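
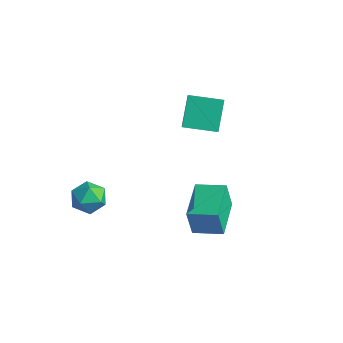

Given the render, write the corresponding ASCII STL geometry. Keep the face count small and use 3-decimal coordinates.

solid 
facet normal -0.852 0.523 -0.036
outer loop
vertex -1.643 -2.173 -1.416
vertex -2.117 -2.942 -1.374
vertex -1.886 -2.513 -0.613
endloop
endfacet
facet normal -0.335 0.900 0.280
outer loop
vertex -1.643 -2.173 -1.416
vertex -1.886 -2.513 -0.613
vertex -1.057 -2.169 -0.727
endloop
endfacet
facet normal 0.206 0.962 -0.181
outer loop
vertex -1.643 -2.173 -1.416
vertex -1.057 -2.169 -0.727
vertex -0.776 -2.386 -1.559
endloop
endfacet
facet normal 0.024 0.622 -0.783
outer loop
vertex -1.643 -2.173 -1.416
vertex -0.776 -2.386 -1.559
vertex -1.432 -2.864 -1.959
endloop
endfacet
facet normal -0.631 0.351 -0.692
outer loop
vertex -1.643 -2.173 -1.416
vertex -1.432 -2.864 -1.959
vertex -2.117 -2.942 -1.374
endloop
endfacet
facet normal -0.103 0.527 0.843
outer loop
vertex -1.057 -2.169 -0.727
vertex -1.886 -2.513 -0.613
vertex -1.168 -2.936 -0.261
endloop
endfacet
facet normal -0.940 -0.082 0.332
outer loop
vertex -1.886 -2.513 -0.613
vertex -2.117 -2.942 -1.374
vertex -1.824 -3.414 -0.661
endloop
endfacet
facet normal -0.582 -0.359 -0.730
outer loop
vertex -2.117 -2.942 -1.374
vertex -1.432 -2.864 -1.959
vertex -1.543 -3.631 -1.493
endloop
endfacet
facet normal 0.476 0.079 -0.876
outer loop
vertex -1.432 -2.864 -1.959
vertex -0.776 -2.386 -1.559
vertex -0.714 -3.287 -1.607
endloop
endfacet
facet normal 0.773 0.627 0.097
outer loop
vertex -0.776 -2.386 -1.559
vertex -1.057 -2.169 -0.727
vertex -0.483 -2.858 -0.846
endloop
endfacet
facet normal -0.024 -0.622 0.783
outer loop
vertex -0.957 -3.627 -0.804
vertex -1.168 -2.936 -0.261
vertex -1.824 -3.414 -0.661
endloop
endfacet
facet normal -0.206 -0.962 0.181
outer loop
vertex -0.957 -3.627 -0.804
vertex -1.824 -3.414 -0.661
vertex -1.543 -3.631 -1.493
endloop
endfacet
facet normal 0.335 -0.900 -0.280
outer loop
vertex -0.957 -3.627 -0.804
vertex -1.543 -3.631 -1.493
vertex -0.714 -3.287 -1.607
endloop
endfacet
facet normal 0.852 -0.523 0.036
outer loop
vertex -0.957 -3.627 -0.804
vertex -0.714 -3.287 -1.607
vertex -0.483 -2.858 -0.846
endloop
endfacet
facet normal 0.631 -0.351 0.692
outer loop
vertex -0.957 -3.627 -0.804
vertex -0.483 -2.858 -0.846
vertex -1.168 -2.936 -0.261
endloop
endfacet
facet normal -0.476 -0.079 0.876
outer loop
vertex -1.824 -3.414 -0.661
vertex -1.168 -2.936 -0.261
vertex -1.886 -2.513 -0.613
endloop
endfacet
facet normal -0.773 -0.627 -0.097
outer loop
vertex -1.543 -3.631 -1.493
vertex -1.824 -3.414 -0.661
vertex -2.117 -2.942 -1.374
endloop
endfacet
facet normal 0.103 -0.527 -0.843
outer loop
vertex -0.714 -3.287 -1.607
vertex -1.543 -3.631 -1.493
vertex -1.432 -2.864 -1.959
endloop
endfacet
facet normal 0.940 0.082 -0.332
outer loop
vertex -0.483 -2.858 -0.846
vertex -0.714 -3.287 -1.607
vertex -0.776 -2.386 -1.559
endloop
endfacet
facet normal 0.582 0.359 0.730
outer loop
vertex -1.168 -2.936 -0.261
vertex -0.483 -2.858 -0.846
vertex -1.057 -2.169 -0.727
endloop
endfacet
facet normal -0.393 0.553 0.735
outer loop
vertex 0.534 1.263 4.859
vertex 1.664 2.322 4.667
vertex -0.412 2.071 3.745
endloop
endfacet
facet normal -0.725 -0.678 0.123
outer loop
vertex 0.236 1.158 2.533
vertex 0.534 1.263 4.859
vertex -0.412 2.071 3.745
endloop
endfacet
facet normal -0.393 0.553 0.735
outer loop
vertex -0.412 2.071 3.745
vertex 1.664 2.322 4.667
vertex 0.717 3.129 3.553
endloop
endfacet
facet normal -0.567 0.484 -0.667
outer loop
vertex 0.717 3.129 3.553
vertex 0.236 1.158 2.533
vertex -0.412 2.071 3.745
endloop
endfacet
facet normal 0.567 -0.484 0.667
outer loop
vertex 0.534 1.263 4.859
vertex 2.312 1.409 3.455
vertex 1.664 2.322 4.667
endloop
endfacet
facet normal -0.724 -0.679 0.123
outer loop
vertex 1.183 0.351 3.647
vertex 0.534 1.263 4.859
vertex 0.236 1.158 2.533
endloop
endfacet
facet normal 0.567 -0.484 0.667
outer loop
vertex 1.183 0.351 3.647
vertex 2.312 1.409 3.455
vertex 0.534 1.263 4.859
endloop
endfacet
facet normal 0.724 0.679 -0.124
outer loop
vertex 1.664 2.322 4.667
vertex 2.312 1.409 3.455
vertex 0.717 3.129 3.553
endloop
endfacet
facet normal -0.567 0.484 -0.667
outer loop
vertex 1.366 2.217 2.341
vertex 0.236 1.158 2.533
vertex 0.717 3.129 3.553
endloop
endfacet
facet normal 0.724 0.679 -0.123
outer loop
vertex 0.717 3.129 3.553
vertex 2.312 1.409 3.455
vertex 1.366 2.217 2.341
endloop
endfacet
facet normal 0.393 -0.553 -0.735
outer loop
vertex 1.366 2.217 2.341
vertex 1.183 0.351 3.647
vertex 0.236 1.158 2.533
endloop
endfacet
facet normal 0.393 -0.553 -0.735
outer loop
vertex 2.312 1.409 3.455
vertex 1.183 0.351 3.647
vertex 1.366 2.217 2.341
endloop
endfacet
facet normal -0.794 -0.586 -0.159
outer loop
vertex 3.889 -1.78 0.944
vertex 2.724 -0.253 1.132
vertex 3.988 -1.53 -0.471
endloop
endfacet
facet normal 0.604 -0.791 -0.098
outer loop
vertex 5.076 -0.727 -0.252
vertex 3.889 -1.78 0.944
vertex 3.988 -1.53 -0.471
endloop
endfacet
facet normal -0.794 -0.586 -0.159
outer loop
vertex 3.988 -1.53 -0.471
vertex 2.724 -0.253 1.132
vertex 2.823 -0.003 -0.282
endloop
endfacet
facet normal 0.069 0.174 -0.982
outer loop
vertex 2.823 -0.003 -0.282
vertex 5.076 -0.727 -0.252
vertex 3.988 -1.53 -0.471
endloop
endfacet
facet normal -0.069 -0.174 0.982
outer loop
vertex 3.889 -1.78 0.944
vertex 3.812 0.55 1.351
vertex 2.724 -0.253 1.132
endloop
endfacet
facet normal 0.604 -0.791 -0.098
outer loop
vertex 4.977 -0.977 1.162
vertex 3.889 -1.78 0.944
vertex 5.076 -0.727 -0.252
endloop
endfacet
facet normal -0.069 -0.174 0.982
outer loop
vertex 4.977 -0.977 1.162
vertex 3.812 0.55 1.351
vertex 3.889 -1.78 0.944
endloop
endfacet
facet normal -0.604 0.791 0.098
outer loop
vertex 2.724 -0.253 1.132
vertex 3.812 0.55 1.351
vertex 2.823 -0.003 -0.282
endloop
endfacet
facet normal 0.069 0.173 -0.982
outer loop
vertex 3.911 0.8 -0.064
vertex 5.076 -0.727 -0.252
vertex 2.823 -0.003 -0.282
endloop
endfacet
facet normal -0.604 0.791 0.098
outer loop
vertex 2.823 -0.003 -0.282
vertex 3.812 0.55 1.351
vertex 3.911 0.8 -0.064
endloop
endfacet
facet normal 0.794 0.586 0.159
outer loop
vertex 3.911 0.8 -0.064
vertex 4.977 -0.977 1.162
vertex 5.076 -0.727 -0.252
endloop
endfacet
facet normal 0.794 0.586 0.159
outer loop
vertex 3.812 0.55 1.351
vertex 4.977 -0.977 1.162
vertex 3.911 0.8 -0.064
endloop
endfacet

endsolid


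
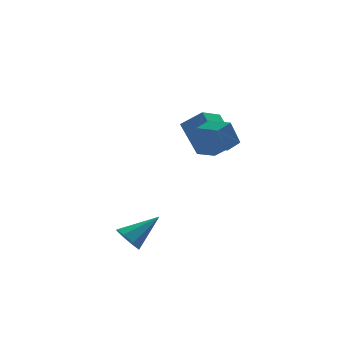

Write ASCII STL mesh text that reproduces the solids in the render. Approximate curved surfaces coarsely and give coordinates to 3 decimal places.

solid 
facet normal -0.673 0.370 -0.640
outer loop
vertex 1.729 2.185 0.741
vertex 1.271 3.669 2.08
vertex 2.793 3.065 0.13
endloop
endfacet
facet normal 0.224 -0.724 -0.653
outer loop
vertex 3.729 2.551 1.02
vertex 1.729 2.185 0.741
vertex 2.793 3.065 0.13
endloop
endfacet
facet normal -0.673 0.370 -0.640
outer loop
vertex 2.793 3.065 0.13
vertex 1.271 3.669 2.08
vertex 2.335 4.549 1.469
endloop
endfacet
facet normal 0.705 0.583 -0.405
outer loop
vertex 2.335 4.549 1.469
vertex 3.729 2.551 1.02
vertex 2.793 3.065 0.13
endloop
endfacet
facet normal -0.705 -0.583 0.405
outer loop
vertex 1.729 2.185 0.741
vertex 2.207 3.155 2.97
vertex 1.271 3.669 2.08
endloop
endfacet
facet normal 0.224 -0.724 -0.653
outer loop
vertex 2.665 1.671 1.631
vertex 1.729 2.185 0.741
vertex 3.729 2.551 1.02
endloop
endfacet
facet normal -0.705 -0.583 0.405
outer loop
vertex 2.665 1.671 1.631
vertex 2.207 3.155 2.97
vertex 1.729 2.185 0.741
endloop
endfacet
facet normal -0.224 0.724 0.653
outer loop
vertex 1.271 3.669 2.08
vertex 2.207 3.155 2.97
vertex 2.335 4.549 1.469
endloop
endfacet
facet normal 0.705 0.583 -0.405
outer loop
vertex 3.271 4.035 2.359
vertex 3.729 2.551 1.02
vertex 2.335 4.549 1.469
endloop
endfacet
facet normal -0.224 0.724 0.653
outer loop
vertex 2.335 4.549 1.469
vertex 2.207 3.155 2.97
vertex 3.271 4.035 2.359
endloop
endfacet
facet normal 0.673 -0.370 0.640
outer loop
vertex 3.271 4.035 2.359
vertex 2.665 1.671 1.631
vertex 3.729 2.551 1.02
endloop
endfacet
facet normal 0.673 -0.370 0.640
outer loop
vertex 2.207 3.155 2.97
vertex 2.665 1.671 1.631
vertex 3.271 4.035 2.359
endloop
endfacet
facet normal -0.810 -0.522 -0.267
outer loop
vertex 1.595 -2.104 4.041
vertex 0.921 -0.911 3.755
vertex 2.03 -2.152 2.817
endloop
endfacet
facet normal 0.481 -0.853 0.204
outer loop
vertex 2.719 -1.709 3.045
vertex 1.595 -2.104 4.041
vertex 2.03 -2.152 2.817
endloop
endfacet
facet normal -0.810 -0.521 -0.268
outer loop
vertex 2.03 -2.152 2.817
vertex 0.921 -0.911 3.755
vertex 1.357 -0.959 2.531
endloop
endfacet
facet normal 0.335 -0.037 -0.941
outer loop
vertex 1.357 -0.959 2.531
vertex 2.719 -1.709 3.045
vertex 2.03 -2.152 2.817
endloop
endfacet
facet normal -0.335 0.036 0.942
outer loop
vertex 1.595 -2.104 4.041
vertex 1.61 -0.468 3.983
vertex 0.921 -0.911 3.755
endloop
endfacet
facet normal 0.481 -0.852 0.205
outer loop
vertex 2.283 -1.661 4.269
vertex 1.595 -2.104 4.041
vertex 2.719 -1.709 3.045
endloop
endfacet
facet normal -0.335 0.036 0.941
outer loop
vertex 2.283 -1.661 4.269
vertex 1.61 -0.468 3.983
vertex 1.595 -2.104 4.041
endloop
endfacet
facet normal -0.481 0.853 -0.205
outer loop
vertex 0.921 -0.911 3.755
vertex 1.61 -0.468 3.983
vertex 1.357 -0.959 2.531
endloop
endfacet
facet normal 0.335 -0.036 -0.941
outer loop
vertex 2.045 -0.516 2.759
vertex 2.719 -1.709 3.045
vertex 1.357 -0.959 2.531
endloop
endfacet
facet normal -0.481 0.852 -0.204
outer loop
vertex 1.357 -0.959 2.531
vertex 1.61 -0.468 3.983
vertex 2.045 -0.516 2.759
endloop
endfacet
facet normal 0.810 0.522 0.268
outer loop
vertex 2.045 -0.516 2.759
vertex 2.283 -1.661 4.269
vertex 2.719 -1.709 3.045
endloop
endfacet
facet normal 0.810 0.521 0.268
outer loop
vertex 1.61 -0.468 3.983
vertex 2.283 -1.661 4.269
vertex 2.045 -0.516 2.759
endloop
endfacet
facet normal -0.798 -0.211 -0.565
outer loop
vertex -1.759 -1.315 -3.349
vertex -2.237 -1.201 -2.717
vertex -1.948 -0.735 -3.299
endloop
endfacet
facet normal 0.772 0.300 -0.560
outer loop
vertex -1.759 -1.315 -3.349
vertex -1.948 -0.735 -3.299
vertex -0.723 -0.799 -1.643
endloop
endfacet
facet normal -0.797 -0.213 -0.566
outer loop
vertex -1.948 -0.735 -3.299
vertex -2.237 -1.201 -2.717
vertex -2.307 -0.428 -2.909
endloop
endfacet
facet normal 0.427 0.859 -0.283
outer loop
vertex -1.948 -0.735 -3.299
vertex -2.307 -0.428 -2.909
vertex -0.723 -0.799 -1.643
endloop
endfacet
facet normal -0.797 -0.213 -0.565
outer loop
vertex -2.307 -0.428 -2.909
vertex -2.237 -1.201 -2.717
vertex -2.624 -0.574 -2.407
endloop
endfacet
facet normal 0.001 0.960 0.280
outer loop
vertex -2.307 -0.428 -2.909
vertex -2.624 -0.574 -2.407
vertex -0.723 -0.799 -1.643
endloop
endfacet
facet normal -0.797 -0.212 -0.566
outer loop
vertex -2.624 -0.574 -2.407
vertex -2.237 -1.201 -2.717
vertex -2.715 -1.088 -2.086
endloop
endfacet
facet normal -0.257 0.544 0.799
outer loop
vertex -2.624 -0.574 -2.407
vertex -2.715 -1.088 -2.086
vertex -0.723 -0.799 -1.643
endloop
endfacet
facet normal -0.797 -0.211 -0.566
outer loop
vertex -2.715 -1.088 -2.086
vertex -2.237 -1.201 -2.717
vertex -2.526 -1.668 -2.136
endloop
endfacet
facet normal -0.194 -0.147 0.970
outer loop
vertex -2.715 -1.088 -2.086
vertex -2.526 -1.668 -2.136
vertex -0.723 -0.799 -1.643
endloop
endfacet
facet normal -0.796 -0.212 -0.566
outer loop
vertex -2.526 -1.668 -2.136
vertex -2.237 -1.201 -2.717
vertex -2.167 -1.975 -2.526
endloop
endfacet
facet normal 0.150 -0.705 0.693
outer loop
vertex -2.526 -1.668 -2.136
vertex -2.167 -1.975 -2.526
vertex -0.723 -0.799 -1.643
endloop
endfacet
facet normal -0.797 -0.212 -0.566
outer loop
vertex -2.167 -1.975 -2.526
vertex -2.237 -1.201 -2.717
vertex -1.849 -1.829 -3.028
endloop
endfacet
facet normal 0.577 -0.806 0.131
outer loop
vertex -2.167 -1.975 -2.526
vertex -1.849 -1.829 -3.028
vertex -0.723 -0.799 -1.643
endloop
endfacet
facet normal -0.797 -0.213 -0.565
outer loop
vertex -1.849 -1.829 -3.028
vertex -2.237 -1.201 -2.717
vertex -1.759 -1.315 -3.349
endloop
endfacet
facet normal 0.835 -0.389 -0.389
outer loop
vertex -1.849 -1.829 -3.028
vertex -1.759 -1.315 -3.349
vertex -0.723 -0.799 -1.643
endloop
endfacet

endsolid


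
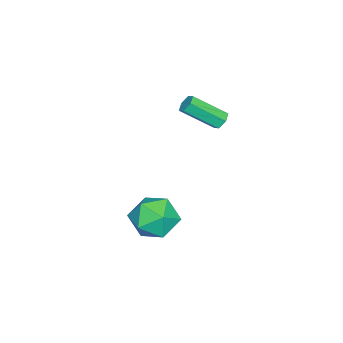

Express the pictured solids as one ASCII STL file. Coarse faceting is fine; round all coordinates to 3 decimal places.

solid 
facet normal -0.693 0.647 0.319
outer loop
vertex 0.994 1.029 -1.988
vertex 1.629 1.176 -0.908
vertex 1.876 1.926 -1.892
endloop
endfacet
facet normal -0.634 0.666 -0.392
outer loop
vertex 0.994 1.029 -1.988
vertex 1.876 1.926 -1.892
vertex 1.795 1.23 -2.942
endloop
endfacet
facet normal -0.767 0.010 -0.642
outer loop
vertex 0.994 1.029 -1.988
vertex 1.795 1.23 -2.942
vertex 1.498 0.051 -2.606
endloop
endfacet
facet normal -0.907 -0.413 -0.085
outer loop
vertex 0.994 1.029 -1.988
vertex 1.498 0.051 -2.606
vertex 1.395 0.017 -1.349
endloop
endfacet
facet normal -0.861 -0.020 0.509
outer loop
vertex 0.994 1.029 -1.988
vertex 1.395 0.017 -1.349
vertex 1.629 1.176 -0.908
endloop
endfacet
facet normal 0.040 0.831 -0.554
outer loop
vertex 1.795 1.23 -2.942
vertex 1.876 1.926 -1.892
vertex 2.925 1.503 -2.451
endloop
endfacet
facet normal -0.054 0.801 0.597
outer loop
vertex 1.876 1.926 -1.892
vertex 1.629 1.176 -0.908
vertex 2.822 1.469 -1.194
endloop
endfacet
facet normal -0.325 -0.278 0.904
outer loop
vertex 1.629 1.176 -0.908
vertex 1.395 0.017 -1.349
vertex 2.525 0.29 -0.858
endloop
endfacet
facet normal -0.400 -0.915 -0.057
outer loop
vertex 1.395 0.017 -1.349
vertex 1.498 0.051 -2.606
vertex 2.444 -0.406 -1.908
endloop
endfacet
facet normal -0.173 -0.229 -0.958
outer loop
vertex 1.498 0.051 -2.606
vertex 1.795 1.23 -2.942
vertex 2.691 0.344 -2.892
endloop
endfacet
facet normal 0.907 0.413 0.085
outer loop
vertex 3.326 0.491 -1.812
vertex 2.925 1.503 -2.451
vertex 2.822 1.469 -1.194
endloop
endfacet
facet normal 0.767 -0.010 0.642
outer loop
vertex 3.326 0.491 -1.812
vertex 2.822 1.469 -1.194
vertex 2.525 0.29 -0.858
endloop
endfacet
facet normal 0.634 -0.666 0.392
outer loop
vertex 3.326 0.491 -1.812
vertex 2.525 0.29 -0.858
vertex 2.444 -0.406 -1.908
endloop
endfacet
facet normal 0.693 -0.647 -0.319
outer loop
vertex 3.326 0.491 -1.812
vertex 2.444 -0.406 -1.908
vertex 2.691 0.344 -2.892
endloop
endfacet
facet normal 0.861 0.020 -0.509
outer loop
vertex 3.326 0.491 -1.812
vertex 2.691 0.344 -2.892
vertex 2.925 1.503 -2.451
endloop
endfacet
facet normal 0.400 0.915 0.057
outer loop
vertex 2.822 1.469 -1.194
vertex 2.925 1.503 -2.451
vertex 1.876 1.926 -1.892
endloop
endfacet
facet normal 0.173 0.229 0.958
outer loop
vertex 2.525 0.29 -0.858
vertex 2.822 1.469 -1.194
vertex 1.629 1.176 -0.908
endloop
endfacet
facet normal -0.040 -0.831 0.554
outer loop
vertex 2.444 -0.406 -1.908
vertex 2.525 0.29 -0.858
vertex 1.395 0.017 -1.349
endloop
endfacet
facet normal 0.054 -0.801 -0.597
outer loop
vertex 2.691 0.344 -2.892
vertex 2.444 -0.406 -1.908
vertex 1.498 0.051 -2.606
endloop
endfacet
facet normal 0.325 0.278 -0.904
outer loop
vertex 2.925 1.503 -2.451
vertex 2.691 0.344 -2.892
vertex 1.795 1.23 -2.942
endloop
endfacet
facet normal -0.300 0.747 -0.593
outer loop
vertex -0.789 2.952 3.103
vertex -1.09 2.621 2.838
vertex -1.28 2.873 3.252
endloop
endfacet
facet normal 0.124 0.647 0.753
outer loop
vertex -0.789 2.952 3.103
vertex -1.28 2.873 3.252
vertex -0.208 1.51 4.246
endloop
endfacet
facet normal 0.123 0.646 0.753
outer loop
vertex -0.208 1.51 4.246
vertex -1.28 2.873 3.252
vertex -0.7 1.43 4.395
endloop
endfacet
facet normal 0.301 -0.747 0.593
outer loop
vertex -0.208 1.51 4.246
vertex -0.7 1.43 4.395
vertex -0.51 1.179 3.982
endloop
endfacet
facet normal -0.300 0.748 -0.593
outer loop
vertex -1.28 2.873 3.252
vertex -1.09 2.621 2.838
vertex -1.582 2.542 2.987
endloop
endfacet
facet normal -0.757 0.191 0.625
outer loop
vertex -1.28 2.873 3.252
vertex -1.582 2.542 2.987
vertex -0.7 1.43 4.395
endloop
endfacet
facet normal -0.757 0.191 0.625
outer loop
vertex -0.7 1.43 4.395
vertex -1.582 2.542 2.987
vertex -1.002 1.099 4.13
endloop
endfacet
facet normal 0.300 -0.748 0.592
outer loop
vertex -0.7 1.43 4.395
vertex -1.002 1.099 4.13
vertex -0.51 1.179 3.982
endloop
endfacet
facet normal -0.300 0.747 -0.594
outer loop
vertex -1.582 2.542 2.987
vertex -1.09 2.621 2.838
vertex -1.392 2.29 2.574
endloop
endfacet
facet normal -0.881 -0.455 -0.128
outer loop
vertex -1.582 2.542 2.987
vertex -1.392 2.29 2.574
vertex -1.002 1.099 4.13
endloop
endfacet
facet normal -0.880 -0.457 -0.129
outer loop
vertex -1.002 1.099 4.13
vertex -1.392 2.29 2.574
vertex -0.811 0.848 3.717
endloop
endfacet
facet normal 0.300 -0.747 0.593
outer loop
vertex -1.002 1.099 4.13
vertex -0.811 0.848 3.717
vertex -0.51 1.179 3.982
endloop
endfacet
facet normal -0.301 0.747 -0.593
outer loop
vertex -1.392 2.29 2.574
vertex -1.09 2.621 2.838
vertex -0.9 2.37 2.425
endloop
endfacet
facet normal -0.123 -0.646 -0.753
outer loop
vertex -1.392 2.29 2.574
vertex -0.9 2.37 2.425
vertex -0.811 0.848 3.717
endloop
endfacet
facet normal -0.124 -0.646 -0.753
outer loop
vertex -0.811 0.848 3.717
vertex -0.9 2.37 2.425
vertex -0.32 0.927 3.568
endloop
endfacet
facet normal 0.300 -0.747 0.593
outer loop
vertex -0.811 0.848 3.717
vertex -0.32 0.927 3.568
vertex -0.51 1.179 3.982
endloop
endfacet
facet normal -0.300 0.748 -0.592
outer loop
vertex -0.9 2.37 2.425
vertex -1.09 2.621 2.838
vertex -0.598 2.701 2.69
endloop
endfacet
facet normal 0.757 -0.191 -0.625
outer loop
vertex -0.9 2.37 2.425
vertex -0.598 2.701 2.69
vertex -0.32 0.927 3.568
endloop
endfacet
facet normal 0.757 -0.191 -0.625
outer loop
vertex -0.32 0.927 3.568
vertex -0.598 2.701 2.69
vertex -0.018 1.258 3.833
endloop
endfacet
facet normal 0.300 -0.748 0.593
outer loop
vertex -0.32 0.927 3.568
vertex -0.018 1.258 3.833
vertex -0.51 1.179 3.982
endloop
endfacet
facet normal -0.300 0.747 -0.593
outer loop
vertex -0.598 2.701 2.69
vertex -1.09 2.621 2.838
vertex -0.789 2.952 3.103
endloop
endfacet
facet normal 0.880 0.456 0.130
outer loop
vertex -0.598 2.701 2.69
vertex -0.789 2.952 3.103
vertex -0.018 1.258 3.833
endloop
endfacet
facet normal 0.881 0.456 0.127
outer loop
vertex -0.018 1.258 3.833
vertex -0.789 2.952 3.103
vertex -0.208 1.51 4.246
endloop
endfacet
facet normal 0.300 -0.747 0.594
outer loop
vertex -0.018 1.258 3.833
vertex -0.208 1.51 4.246
vertex -0.51 1.179 3.982
endloop
endfacet

endsolid


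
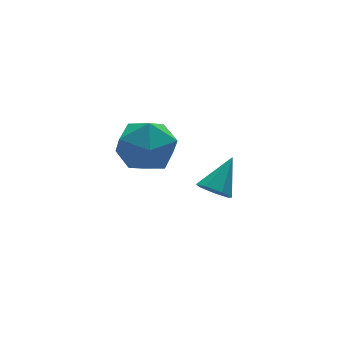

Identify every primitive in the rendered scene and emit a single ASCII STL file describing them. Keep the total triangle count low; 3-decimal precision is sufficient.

solid 
facet normal -0.249 0.957 -0.147
outer loop
vertex 2.564 3.948 -2.536
vertex 1.557 3.7 -2.448
vertex 2.102 3.971 -1.603
endloop
endfacet
facet normal 0.389 0.905 0.170
outer loop
vertex 2.564 3.948 -2.536
vertex 2.102 3.971 -1.603
vertex 3.061 3.577 -1.699
endloop
endfacet
facet normal 0.815 0.521 -0.253
outer loop
vertex 2.564 3.948 -2.536
vertex 3.061 3.577 -1.699
vertex 3.109 3.063 -2.603
endloop
endfacet
facet normal 0.442 0.335 -0.832
outer loop
vertex 2.564 3.948 -2.536
vertex 3.109 3.063 -2.603
vertex 2.179 3.139 -3.066
endloop
endfacet
facet normal -0.216 0.605 -0.766
outer loop
vertex 2.564 3.948 -2.536
vertex 2.179 3.139 -3.066
vertex 1.557 3.7 -2.448
endloop
endfacet
facet normal 0.303 0.547 0.781
outer loop
vertex 3.061 3.577 -1.699
vertex 2.102 3.971 -1.603
vertex 2.361 3.101 -1.094
endloop
endfacet
facet normal -0.728 0.631 0.267
outer loop
vertex 2.102 3.971 -1.603
vertex 1.557 3.7 -2.448
vertex 1.431 3.177 -1.557
endloop
endfacet
facet normal -0.676 0.060 -0.735
outer loop
vertex 1.557 3.7 -2.448
vertex 2.179 3.139 -3.066
vertex 1.479 2.663 -2.461
endloop
endfacet
facet normal 0.388 -0.377 -0.841
outer loop
vertex 2.179 3.139 -3.066
vertex 3.109 3.063 -2.603
vertex 2.438 2.269 -2.557
endloop
endfacet
facet normal 0.993 -0.076 0.096
outer loop
vertex 3.109 3.063 -2.603
vertex 3.061 3.577 -1.699
vertex 2.983 2.54 -1.712
endloop
endfacet
facet normal -0.442 -0.335 0.832
outer loop
vertex 1.976 2.292 -1.624
vertex 2.361 3.101 -1.094
vertex 1.431 3.177 -1.557
endloop
endfacet
facet normal -0.815 -0.521 0.253
outer loop
vertex 1.976 2.292 -1.624
vertex 1.431 3.177 -1.557
vertex 1.479 2.663 -2.461
endloop
endfacet
facet normal -0.389 -0.905 -0.170
outer loop
vertex 1.976 2.292 -1.624
vertex 1.479 2.663 -2.461
vertex 2.438 2.269 -2.557
endloop
endfacet
facet normal 0.249 -0.957 0.147
outer loop
vertex 1.976 2.292 -1.624
vertex 2.438 2.269 -2.557
vertex 2.983 2.54 -1.712
endloop
endfacet
facet normal 0.216 -0.605 0.766
outer loop
vertex 1.976 2.292 -1.624
vertex 2.983 2.54 -1.712
vertex 2.361 3.101 -1.094
endloop
endfacet
facet normal -0.388 0.377 0.841
outer loop
vertex 1.431 3.177 -1.557
vertex 2.361 3.101 -1.094
vertex 2.102 3.971 -1.603
endloop
endfacet
facet normal -0.993 0.076 -0.096
outer loop
vertex 1.479 2.663 -2.461
vertex 1.431 3.177 -1.557
vertex 1.557 3.7 -2.448
endloop
endfacet
facet normal -0.303 -0.547 -0.781
outer loop
vertex 2.438 2.269 -2.557
vertex 1.479 2.663 -2.461
vertex 2.179 3.139 -3.066
endloop
endfacet
facet normal 0.728 -0.631 -0.267
outer loop
vertex 2.983 2.54 -1.712
vertex 2.438 2.269 -2.557
vertex 3.109 3.063 -2.603
endloop
endfacet
facet normal 0.676 -0.060 0.735
outer loop
vertex 2.361 3.101 -1.094
vertex 2.983 2.54 -1.712
vertex 3.061 3.577 -1.699
endloop
endfacet
facet normal -0.657 -0.375 -0.654
outer loop
vertex 3.061 -0.372 -2.196
vertex 2.656 -0.297 -1.832
vertex 2.84 0.05 -2.216
endloop
endfacet
facet normal 0.793 0.394 -0.464
outer loop
vertex 3.061 -0.372 -2.196
vertex 2.84 0.05 -2.216
vertex 3.484 0.177 -1.008
endloop
endfacet
facet normal -0.657 -0.376 -0.654
outer loop
vertex 2.84 0.05 -2.216
vertex 2.656 -0.297 -1.832
vertex 2.48 0.211 -1.947
endloop
endfacet
facet normal 0.248 0.941 -0.231
outer loop
vertex 2.84 0.05 -2.216
vertex 2.48 0.211 -1.947
vertex 3.484 0.177 -1.008
endloop
endfacet
facet normal -0.657 -0.376 -0.653
outer loop
vertex 2.48 0.211 -1.947
vertex 2.656 -0.297 -1.832
vertex 2.253 -0.011 -1.591
endloop
endfacet
facet normal -0.304 0.883 0.357
outer loop
vertex 2.48 0.211 -1.947
vertex 2.253 -0.011 -1.591
vertex 3.484 0.177 -1.008
endloop
endfacet
facet normal -0.657 -0.376 -0.653
outer loop
vertex 2.253 -0.011 -1.591
vertex 2.656 -0.297 -1.832
vertex 2.33 -0.449 -1.416
endloop
endfacet
facet normal -0.445 0.264 0.856
outer loop
vertex 2.253 -0.011 -1.591
vertex 2.33 -0.449 -1.416
vertex 3.484 0.177 -1.008
endloop
endfacet
facet normal -0.657 -0.376 -0.653
outer loop
vertex 2.33 -0.449 -1.416
vertex 2.656 -0.297 -1.832
vertex 2.652 -0.772 -1.554
endloop
endfacet
facet normal -0.070 -0.450 0.890
outer loop
vertex 2.33 -0.449 -1.416
vertex 2.652 -0.772 -1.554
vertex 3.484 0.177 -1.008
endloop
endfacet
facet normal -0.656 -0.377 -0.654
outer loop
vertex 2.652 -0.772 -1.554
vertex 2.656 -0.297 -1.832
vertex 2.978 -0.738 -1.901
endloop
endfacet
facet normal 0.538 -0.722 0.435
outer loop
vertex 2.652 -0.772 -1.554
vertex 2.978 -0.738 -1.901
vertex 3.484 0.177 -1.008
endloop
endfacet
facet normal -0.657 -0.377 -0.653
outer loop
vertex 2.978 -0.738 -1.901
vertex 2.656 -0.297 -1.832
vertex 3.061 -0.372 -2.196
endloop
endfacet
facet normal 0.923 -0.346 -0.169
outer loop
vertex 2.978 -0.738 -1.901
vertex 3.061 -0.372 -2.196
vertex 3.484 0.177 -1.008
endloop
endfacet

endsolid


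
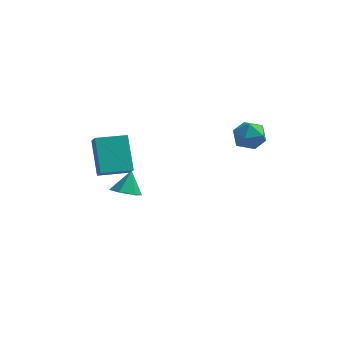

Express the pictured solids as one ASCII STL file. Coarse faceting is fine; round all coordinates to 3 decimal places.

solid 
facet normal -0.372 0.607 -0.702
outer loop
vertex -4.961 1.687 0.212
vertex -3.501 2.471 0.116
vertex -4.321 0.307 -1.322
endloop
endfacet
facet normal -0.880 -0.472 0.058
outer loop
vertex -3.979 -0.251 -0.676
vertex -4.961 1.687 0.212
vertex -4.321 0.307 -1.322
endloop
endfacet
facet normal -0.372 0.607 -0.702
outer loop
vertex -4.321 0.307 -1.322
vertex -3.501 2.471 0.116
vertex -2.861 1.092 -1.417
endloop
endfacet
facet normal 0.297 -0.639 -0.709
outer loop
vertex -2.861 1.092 -1.417
vertex -3.979 -0.251 -0.676
vertex -4.321 0.307 -1.322
endloop
endfacet
facet normal -0.297 0.639 0.709
outer loop
vertex -4.961 1.687 0.212
vertex -3.159 1.913 0.762
vertex -3.501 2.471 0.116
endloop
endfacet
facet normal -0.880 -0.472 0.057
outer loop
vertex -4.619 1.128 0.857
vertex -4.961 1.687 0.212
vertex -3.979 -0.251 -0.676
endloop
endfacet
facet normal -0.297 0.638 0.710
outer loop
vertex -4.619 1.128 0.857
vertex -3.159 1.913 0.762
vertex -4.961 1.687 0.212
endloop
endfacet
facet normal 0.880 0.472 -0.058
outer loop
vertex -3.501 2.471 0.116
vertex -3.159 1.913 0.762
vertex -2.861 1.092 -1.417
endloop
endfacet
facet normal 0.296 -0.638 -0.710
outer loop
vertex -2.519 0.533 -0.772
vertex -3.979 -0.251 -0.676
vertex -2.861 1.092 -1.417
endloop
endfacet
facet normal 0.880 0.472 -0.057
outer loop
vertex -2.861 1.092 -1.417
vertex -3.159 1.913 0.762
vertex -2.519 0.533 -0.772
endloop
endfacet
facet normal 0.372 -0.607 0.702
outer loop
vertex -2.519 0.533 -0.772
vertex -4.619 1.128 0.857
vertex -3.979 -0.251 -0.676
endloop
endfacet
facet normal 0.372 -0.607 0.702
outer loop
vertex -3.159 1.913 0.762
vertex -4.619 1.128 0.857
vertex -2.519 0.533 -0.772
endloop
endfacet
facet normal -0.496 0.862 -0.103
outer loop
vertex 2.679 4.753 -0.055
vertex 1.843 4.268 -0.091
vertex 2.191 4.57 0.76
endloop
endfacet
facet normal 0.102 0.956 0.276
outer loop
vertex 2.679 4.753 -0.055
vertex 2.191 4.57 0.76
vertex 3.153 4.473 0.74
endloop
endfacet
facet normal 0.653 0.747 -0.126
outer loop
vertex 2.679 4.753 -0.055
vertex 3.153 4.473 0.74
vertex 3.4 4.112 -0.122
endloop
endfacet
facet normal 0.396 0.524 -0.754
outer loop
vertex 2.679 4.753 -0.055
vertex 3.4 4.112 -0.122
vertex 2.59 3.985 -0.636
endloop
endfacet
facet normal -0.314 0.596 -0.739
outer loop
vertex 2.679 4.753 -0.055
vertex 2.59 3.985 -0.636
vertex 1.843 4.268 -0.091
endloop
endfacet
facet normal 0.071 0.528 0.846
outer loop
vertex 3.153 4.473 0.74
vertex 2.191 4.57 0.76
vertex 2.61 3.815 1.196
endloop
endfacet
facet normal -0.897 0.377 0.233
outer loop
vertex 2.191 4.57 0.76
vertex 1.843 4.268 -0.091
vertex 1.8 3.688 0.682
endloop
endfacet
facet normal -0.602 -0.055 -0.797
outer loop
vertex 1.843 4.268 -0.091
vertex 2.59 3.985 -0.636
vertex 2.047 3.327 -0.18
endloop
endfacet
facet normal 0.547 -0.170 -0.820
outer loop
vertex 2.59 3.985 -0.636
vertex 3.4 4.112 -0.122
vertex 3.009 3.23 -0.2
endloop
endfacet
facet normal 0.962 0.190 0.196
outer loop
vertex 3.4 4.112 -0.122
vertex 3.153 4.473 0.74
vertex 3.357 3.532 0.651
endloop
endfacet
facet normal -0.396 -0.524 0.754
outer loop
vertex 2.521 3.047 0.615
vertex 2.61 3.815 1.196
vertex 1.8 3.688 0.682
endloop
endfacet
facet normal -0.653 -0.747 0.126
outer loop
vertex 2.521 3.047 0.615
vertex 1.8 3.688 0.682
vertex 2.047 3.327 -0.18
endloop
endfacet
facet normal -0.102 -0.956 -0.276
outer loop
vertex 2.521 3.047 0.615
vertex 2.047 3.327 -0.18
vertex 3.009 3.23 -0.2
endloop
endfacet
facet normal 0.496 -0.862 0.103
outer loop
vertex 2.521 3.047 0.615
vertex 3.009 3.23 -0.2
vertex 3.357 3.532 0.651
endloop
endfacet
facet normal 0.314 -0.596 0.739
outer loop
vertex 2.521 3.047 0.615
vertex 3.357 3.532 0.651
vertex 2.61 3.815 1.196
endloop
endfacet
facet normal -0.547 0.170 0.820
outer loop
vertex 1.8 3.688 0.682
vertex 2.61 3.815 1.196
vertex 2.191 4.57 0.76
endloop
endfacet
facet normal -0.962 -0.190 -0.196
outer loop
vertex 2.047 3.327 -0.18
vertex 1.8 3.688 0.682
vertex 1.843 4.268 -0.091
endloop
endfacet
facet normal -0.071 -0.528 -0.846
outer loop
vertex 3.009 3.23 -0.2
vertex 2.047 3.327 -0.18
vertex 2.59 3.985 -0.636
endloop
endfacet
facet normal 0.897 -0.377 -0.233
outer loop
vertex 3.357 3.532 0.651
vertex 3.009 3.23 -0.2
vertex 3.4 4.112 -0.122
endloop
endfacet
facet normal 0.602 0.055 0.797
outer loop
vertex 2.61 3.815 1.196
vertex 3.357 3.532 0.651
vertex 3.153 4.473 0.74
endloop
endfacet
facet normal -0.091 -0.564 -0.821
outer loop
vertex -2.688 1.494 -3.414
vertex -3.333 1.981 -3.677
vertex -2.536 2.175 -3.899
endloop
endfacet
facet normal 0.907 0.090 0.410
outer loop
vertex -2.688 1.494 -3.414
vertex -2.536 2.175 -3.899
vertex -3.207 2.759 -2.543
endloop
endfacet
facet normal -0.092 -0.563 -0.822
outer loop
vertex -2.536 2.175 -3.899
vertex -3.333 1.981 -3.677
vertex -3.181 2.663 -4.161
endloop
endfacet
facet normal 0.612 0.790 -0.037
outer loop
vertex -2.536 2.175 -3.899
vertex -3.181 2.663 -4.161
vertex -3.207 2.759 -2.543
endloop
endfacet
facet normal -0.092 -0.563 -0.822
outer loop
vertex -3.181 2.663 -4.161
vertex -3.333 1.981 -3.677
vertex -3.978 2.469 -3.939
endloop
endfacet
facet normal -0.252 0.966 -0.061
outer loop
vertex -3.181 2.663 -4.161
vertex -3.978 2.469 -3.939
vertex -3.207 2.759 -2.543
endloop
endfacet
facet normal -0.093 -0.563 -0.821
outer loop
vertex -3.978 2.469 -3.939
vertex -3.333 1.981 -3.677
vertex -4.13 1.787 -3.454
endloop
endfacet
facet normal -0.821 0.441 0.362
outer loop
vertex -3.978 2.469 -3.939
vertex -4.13 1.787 -3.454
vertex -3.207 2.759 -2.543
endloop
endfacet
facet normal -0.092 -0.564 -0.821
outer loop
vertex -4.13 1.787 -3.454
vertex -3.333 1.981 -3.677
vertex -3.485 1.3 -3.192
endloop
endfacet
facet normal -0.525 -0.260 0.810
outer loop
vertex -4.13 1.787 -3.454
vertex -3.485 1.3 -3.192
vertex -3.207 2.759 -2.543
endloop
endfacet
facet normal -0.091 -0.564 -0.821
outer loop
vertex -3.485 1.3 -3.192
vertex -3.333 1.981 -3.677
vertex -2.688 1.494 -3.414
endloop
endfacet
facet normal 0.338 -0.436 0.834
outer loop
vertex -3.485 1.3 -3.192
vertex -2.688 1.494 -3.414
vertex -3.207 2.759 -2.543
endloop
endfacet

endsolid


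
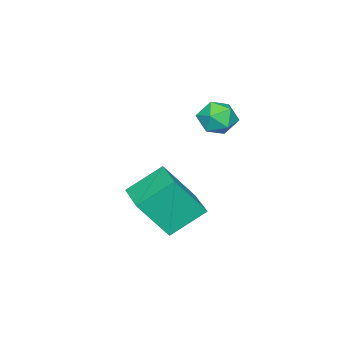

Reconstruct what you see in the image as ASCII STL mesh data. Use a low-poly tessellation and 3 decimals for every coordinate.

solid 
facet normal -0.952 0.300 -0.068
outer loop
vertex -3.345 2.262 2.708
vertex -3.539 1.588 2.452
vertex -3.548 1.726 3.186
endloop
endfacet
facet normal -0.613 0.642 0.460
outer loop
vertex -3.345 2.262 2.708
vertex -3.548 1.726 3.186
vertex -2.967 2.167 3.345
endloop
endfacet
facet normal -0.054 0.982 0.179
outer loop
vertex -3.345 2.262 2.708
vertex -2.967 2.167 3.345
vertex -2.6 2.303 2.709
endloop
endfacet
facet normal -0.046 0.851 -0.523
outer loop
vertex -3.345 2.262 2.708
vertex -2.6 2.303 2.709
vertex -2.953 1.945 2.158
endloop
endfacet
facet normal -0.600 0.429 -0.675
outer loop
vertex -3.345 2.262 2.708
vertex -2.953 1.945 2.158
vertex -3.539 1.588 2.452
endloop
endfacet
facet normal -0.366 0.152 0.918
outer loop
vertex -2.967 2.167 3.345
vertex -3.548 1.726 3.186
vertex -2.927 1.435 3.482
endloop
endfacet
facet normal -0.913 -0.402 0.064
outer loop
vertex -3.548 1.726 3.186
vertex -3.539 1.588 2.452
vertex -3.28 1.077 2.931
endloop
endfacet
facet normal -0.345 -0.191 -0.919
outer loop
vertex -3.539 1.588 2.452
vertex -2.953 1.945 2.158
vertex -2.913 1.213 2.295
endloop
endfacet
facet normal 0.552 0.492 -0.673
outer loop
vertex -2.953 1.945 2.158
vertex -2.6 2.303 2.709
vertex -2.332 1.654 2.454
endloop
endfacet
facet normal 0.538 0.705 0.461
outer loop
vertex -2.6 2.303 2.709
vertex -2.967 2.167 3.345
vertex -2.341 1.792 3.188
endloop
endfacet
facet normal 0.046 -0.851 0.523
outer loop
vertex -2.535 1.118 2.932
vertex -2.927 1.435 3.482
vertex -3.28 1.077 2.931
endloop
endfacet
facet normal 0.054 -0.982 -0.179
outer loop
vertex -2.535 1.118 2.932
vertex -3.28 1.077 2.931
vertex -2.913 1.213 2.295
endloop
endfacet
facet normal 0.613 -0.642 -0.460
outer loop
vertex -2.535 1.118 2.932
vertex -2.913 1.213 2.295
vertex -2.332 1.654 2.454
endloop
endfacet
facet normal 0.952 -0.300 0.068
outer loop
vertex -2.535 1.118 2.932
vertex -2.332 1.654 2.454
vertex -2.341 1.792 3.188
endloop
endfacet
facet normal 0.600 -0.429 0.675
outer loop
vertex -2.535 1.118 2.932
vertex -2.341 1.792 3.188
vertex -2.927 1.435 3.482
endloop
endfacet
facet normal -0.552 -0.492 0.673
outer loop
vertex -3.28 1.077 2.931
vertex -2.927 1.435 3.482
vertex -3.548 1.726 3.186
endloop
endfacet
facet normal -0.538 -0.705 -0.461
outer loop
vertex -2.913 1.213 2.295
vertex -3.28 1.077 2.931
vertex -3.539 1.588 2.452
endloop
endfacet
facet normal 0.366 -0.152 -0.918
outer loop
vertex -2.332 1.654 2.454
vertex -2.913 1.213 2.295
vertex -2.953 1.945 2.158
endloop
endfacet
facet normal 0.913 0.402 -0.064
outer loop
vertex -2.341 1.792 3.188
vertex -2.332 1.654 2.454
vertex -2.6 2.303 2.709
endloop
endfacet
facet normal 0.345 0.191 0.919
outer loop
vertex -2.927 1.435 3.482
vertex -2.341 1.792 3.188
vertex -2.967 2.167 3.345
endloop
endfacet
facet normal -0.651 -0.757 -0.057
outer loop
vertex -2.079 0.153 0.498
vertex -2.83 0.912 -1.0
vertex -1.08 -0.637 -0.403
endloop
endfacet
facet normal 0.408 -0.412 0.814
outer loop
vertex -0.13 0.468 -0.32
vertex -2.079 0.153 0.498
vertex -1.08 -0.637 -0.403
endloop
endfacet
facet normal -0.651 -0.757 -0.057
outer loop
vertex -1.08 -0.637 -0.403
vertex -2.83 0.912 -1.0
vertex -1.831 0.121 -1.901
endloop
endfacet
facet normal 0.640 -0.507 -0.577
outer loop
vertex -1.831 0.121 -1.901
vertex -0.13 0.468 -0.32
vertex -1.08 -0.637 -0.403
endloop
endfacet
facet normal -0.640 0.507 0.578
outer loop
vertex -2.079 0.153 0.498
vertex -1.88 2.017 -0.917
vertex -2.83 0.912 -1.0
endloop
endfacet
facet normal 0.408 -0.412 0.815
outer loop
vertex -1.129 1.259 0.581
vertex -2.079 0.153 0.498
vertex -0.13 0.468 -0.32
endloop
endfacet
facet normal -0.640 0.507 0.577
outer loop
vertex -1.129 1.259 0.581
vertex -1.88 2.017 -0.917
vertex -2.079 0.153 0.498
endloop
endfacet
facet normal -0.408 0.412 -0.815
outer loop
vertex -2.83 0.912 -1.0
vertex -1.88 2.017 -0.917
vertex -1.831 0.121 -1.901
endloop
endfacet
facet normal 0.640 -0.507 -0.578
outer loop
vertex -0.881 1.227 -1.818
vertex -0.13 0.468 -0.32
vertex -1.831 0.121 -1.901
endloop
endfacet
facet normal -0.409 0.412 -0.814
outer loop
vertex -1.831 0.121 -1.901
vertex -1.88 2.017 -0.917
vertex -0.881 1.227 -1.818
endloop
endfacet
facet normal 0.651 0.757 0.057
outer loop
vertex -0.881 1.227 -1.818
vertex -1.129 1.259 0.581
vertex -0.13 0.468 -0.32
endloop
endfacet
facet normal 0.650 0.757 0.057
outer loop
vertex -1.88 2.017 -0.917
vertex -1.129 1.259 0.581
vertex -0.881 1.227 -1.818
endloop
endfacet

endsolid


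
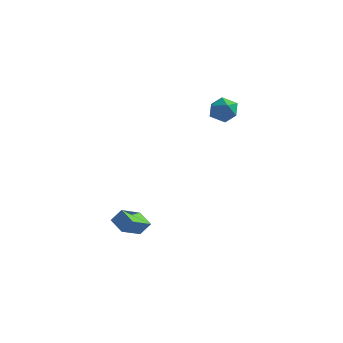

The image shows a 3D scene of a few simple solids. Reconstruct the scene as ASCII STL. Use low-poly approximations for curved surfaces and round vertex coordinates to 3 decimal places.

solid 
facet normal -0.548 -0.263 -0.794
outer loop
vertex -3.451 -3.307 -2.248
vertex -3.128 -2.057 -2.886
vertex -2.653 -3.724 -2.661
endloop
endfacet
facet normal -0.224 -0.868 0.443
outer loop
vertex -2.192 -3.503 -1.994
vertex -3.451 -3.307 -2.248
vertex -2.653 -3.724 -2.661
endloop
endfacet
facet normal -0.548 -0.263 -0.794
outer loop
vertex -2.653 -3.724 -2.661
vertex -3.128 -2.057 -2.886
vertex -2.33 -2.474 -3.299
endloop
endfacet
facet normal 0.805 -0.421 -0.417
outer loop
vertex -2.33 -2.474 -3.299
vertex -2.192 -3.503 -1.994
vertex -2.653 -3.724 -2.661
endloop
endfacet
facet normal -0.805 0.421 0.417
outer loop
vertex -3.451 -3.307 -2.248
vertex -2.667 -1.836 -2.219
vertex -3.128 -2.057 -2.886
endloop
endfacet
facet normal -0.224 -0.868 0.443
outer loop
vertex -2.99 -3.086 -1.581
vertex -3.451 -3.307 -2.248
vertex -2.192 -3.503 -1.994
endloop
endfacet
facet normal -0.805 0.421 0.417
outer loop
vertex -2.99 -3.086 -1.581
vertex -2.667 -1.836 -2.219
vertex -3.451 -3.307 -2.248
endloop
endfacet
facet normal 0.224 0.868 -0.443
outer loop
vertex -3.128 -2.057 -2.886
vertex -2.667 -1.836 -2.219
vertex -2.33 -2.474 -3.299
endloop
endfacet
facet normal 0.805 -0.421 -0.417
outer loop
vertex -1.869 -2.253 -2.632
vertex -2.192 -3.503 -1.994
vertex -2.33 -2.474 -3.299
endloop
endfacet
facet normal 0.224 0.868 -0.443
outer loop
vertex -2.33 -2.474 -3.299
vertex -2.667 -1.836 -2.219
vertex -1.869 -2.253 -2.632
endloop
endfacet
facet normal 0.548 0.263 0.794
outer loop
vertex -1.869 -2.253 -2.632
vertex -2.99 -3.086 -1.581
vertex -2.192 -3.503 -1.994
endloop
endfacet
facet normal 0.548 0.263 0.794
outer loop
vertex -2.667 -1.836 -2.219
vertex -2.99 -3.086 -1.581
vertex -1.869 -2.253 -2.632
endloop
endfacet
facet normal -0.548 0.560 0.621
outer loop
vertex 0.01 2.229 4.108
vertex -0.586 1.665 4.091
vertex 0.007 1.619 4.656
endloop
endfacet
facet normal 0.150 0.660 0.736
outer loop
vertex 0.01 2.229 4.108
vertex 0.007 1.619 4.656
vertex 0.711 1.851 4.304
endloop
endfacet
facet normal 0.443 0.887 0.126
outer loop
vertex 0.01 2.229 4.108
vertex 0.711 1.851 4.304
vertex 0.553 2.041 3.522
endloop
endfacet
facet normal -0.073 0.928 -0.366
outer loop
vertex 0.01 2.229 4.108
vertex 0.553 2.041 3.522
vertex -0.249 1.926 3.391
endloop
endfacet
facet normal -0.685 0.726 -0.059
outer loop
vertex 0.01 2.229 4.108
vertex -0.249 1.926 3.391
vertex -0.586 1.665 4.091
endloop
endfacet
facet normal 0.439 0.029 0.898
outer loop
vertex 0.711 1.851 4.304
vertex 0.007 1.619 4.656
vertex 0.549 1.054 4.409
endloop
endfacet
facet normal -0.689 -0.133 0.712
outer loop
vertex 0.007 1.619 4.656
vertex -0.586 1.665 4.091
vertex -0.253 0.939 4.278
endloop
endfacet
facet normal -0.912 0.134 -0.389
outer loop
vertex -0.586 1.665 4.091
vertex -0.249 1.926 3.391
vertex -0.411 1.129 3.496
endloop
endfacet
facet normal 0.078 0.461 -0.884
outer loop
vertex -0.249 1.926 3.391
vertex 0.553 2.041 3.522
vertex 0.293 1.361 3.144
endloop
endfacet
facet normal 0.914 0.396 -0.088
outer loop
vertex 0.553 2.041 3.522
vertex 0.711 1.851 4.304
vertex 0.886 1.315 3.709
endloop
endfacet
facet normal 0.073 -0.928 0.366
outer loop
vertex 0.29 0.751 3.692
vertex 0.549 1.054 4.409
vertex -0.253 0.939 4.278
endloop
endfacet
facet normal -0.443 -0.887 -0.126
outer loop
vertex 0.29 0.751 3.692
vertex -0.253 0.939 4.278
vertex -0.411 1.129 3.496
endloop
endfacet
facet normal -0.150 -0.660 -0.736
outer loop
vertex 0.29 0.751 3.692
vertex -0.411 1.129 3.496
vertex 0.293 1.361 3.144
endloop
endfacet
facet normal 0.548 -0.560 -0.621
outer loop
vertex 0.29 0.751 3.692
vertex 0.293 1.361 3.144
vertex 0.886 1.315 3.709
endloop
endfacet
facet normal 0.685 -0.726 0.059
outer loop
vertex 0.29 0.751 3.692
vertex 0.886 1.315 3.709
vertex 0.549 1.054 4.409
endloop
endfacet
facet normal -0.078 -0.461 0.884
outer loop
vertex -0.253 0.939 4.278
vertex 0.549 1.054 4.409
vertex 0.007 1.619 4.656
endloop
endfacet
facet normal -0.914 -0.396 0.088
outer loop
vertex -0.411 1.129 3.496
vertex -0.253 0.939 4.278
vertex -0.586 1.665 4.091
endloop
endfacet
facet normal -0.439 -0.029 -0.898
outer loop
vertex 0.293 1.361 3.144
vertex -0.411 1.129 3.496
vertex -0.249 1.926 3.391
endloop
endfacet
facet normal 0.689 0.133 -0.712
outer loop
vertex 0.886 1.315 3.709
vertex 0.293 1.361 3.144
vertex 0.553 2.041 3.522
endloop
endfacet
facet normal 0.912 -0.134 0.389
outer loop
vertex 0.549 1.054 4.409
vertex 0.886 1.315 3.709
vertex 0.711 1.851 4.304
endloop
endfacet

endsolid


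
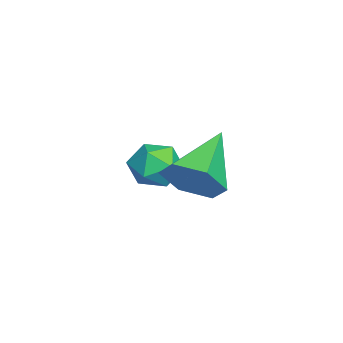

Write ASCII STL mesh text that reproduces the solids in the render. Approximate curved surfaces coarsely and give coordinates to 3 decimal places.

solid 
facet normal 0.794 -0.306 -0.525
outer loop
vertex 2.407 1.551 -0.618
vertex 1.8 1.11 -1.279
vertex 2.078 2.062 -1.413
endloop
endfacet
facet normal 0.168 0.859 0.483
outer loop
vertex 2.407 1.551 -0.618
vertex 2.078 2.062 -1.413
vertex 0.14 1.75 -0.181
endloop
endfacet
facet normal 0.794 -0.306 -0.526
outer loop
vertex 2.078 2.062 -1.413
vertex 1.8 1.11 -1.279
vertex 1.47 1.621 -2.074
endloop
endfacet
facet normal -0.331 0.897 -0.294
outer loop
vertex 2.078 2.062 -1.413
vertex 1.47 1.621 -2.074
vertex 0.14 1.75 -0.181
endloop
endfacet
facet normal 0.793 -0.306 -0.526
outer loop
vertex 1.47 1.621 -2.074
vertex 1.8 1.11 -1.279
vertex 1.192 0.67 -1.94
endloop
endfacet
facet normal -0.804 0.154 -0.575
outer loop
vertex 1.47 1.621 -2.074
vertex 1.192 0.67 -1.94
vertex 0.14 1.75 -0.181
endloop
endfacet
facet normal 0.793 -0.306 -0.526
outer loop
vertex 1.192 0.67 -1.94
vertex 1.8 1.11 -1.279
vertex 1.522 0.159 -1.146
endloop
endfacet
facet normal -0.776 -0.626 -0.080
outer loop
vertex 1.192 0.67 -1.94
vertex 1.522 0.159 -1.146
vertex 0.14 1.75 -0.181
endloop
endfacet
facet normal 0.794 -0.306 -0.525
outer loop
vertex 1.522 0.159 -1.146
vertex 1.8 1.11 -1.279
vertex 2.129 0.6 -0.485
endloop
endfacet
facet normal -0.277 -0.663 0.696
outer loop
vertex 1.522 0.159 -1.146
vertex 2.129 0.6 -0.485
vertex 0.14 1.75 -0.181
endloop
endfacet
facet normal 0.794 -0.306 -0.525
outer loop
vertex 2.129 0.6 -0.485
vertex 1.8 1.11 -1.279
vertex 2.407 1.551 -0.618
endloop
endfacet
facet normal 0.195 0.080 0.977
outer loop
vertex 2.129 0.6 -0.485
vertex 2.407 1.551 -0.618
vertex 0.14 1.75 -0.181
endloop
endfacet
facet normal -0.910 -0.346 0.227
outer loop
vertex -2.242 -0.032 -2.287
vertex -2.018 -0.834 -2.613
vertex -1.875 -0.646 -1.751
endloop
endfacet
facet normal -0.713 0.167 0.680
outer loop
vertex -2.242 -0.032 -2.287
vertex -1.875 -0.646 -1.751
vertex -1.619 0.209 -1.693
endloop
endfacet
facet normal -0.579 0.758 0.300
outer loop
vertex -2.242 -0.032 -2.287
vertex -1.619 0.209 -1.693
vertex -1.604 0.548 -2.52
endloop
endfacet
facet normal -0.694 0.607 -0.388
outer loop
vertex -2.242 -0.032 -2.287
vertex -1.604 0.548 -2.52
vertex -1.85 -0.096 -3.088
endloop
endfacet
facet normal -0.898 -0.075 -0.434
outer loop
vertex -2.242 -0.032 -2.287
vertex -1.85 -0.096 -3.088
vertex -2.018 -0.834 -2.613
endloop
endfacet
facet normal -0.105 -0.036 0.994
outer loop
vertex -1.619 0.209 -1.693
vertex -1.875 -0.646 -1.751
vertex -1.01 -0.444 -1.652
endloop
endfacet
facet normal -0.423 -0.868 0.260
outer loop
vertex -1.875 -0.646 -1.751
vertex -2.018 -0.834 -2.613
vertex -1.256 -1.088 -2.22
endloop
endfacet
facet normal -0.405 -0.428 -0.808
outer loop
vertex -2.018 -0.834 -2.613
vertex -1.85 -0.096 -3.088
vertex -1.241 -0.749 -3.047
endloop
endfacet
facet normal -0.074 0.675 -0.734
outer loop
vertex -1.85 -0.096 -3.088
vertex -1.604 0.548 -2.52
vertex -0.985 0.106 -2.989
endloop
endfacet
facet normal 0.111 0.919 0.379
outer loop
vertex -1.604 0.548 -2.52
vertex -1.619 0.209 -1.693
vertex -0.842 0.294 -2.127
endloop
endfacet
facet normal 0.694 -0.607 0.388
outer loop
vertex -0.618 -0.508 -2.453
vertex -1.01 -0.444 -1.652
vertex -1.256 -1.088 -2.22
endloop
endfacet
facet normal 0.579 -0.758 -0.300
outer loop
vertex -0.618 -0.508 -2.453
vertex -1.256 -1.088 -2.22
vertex -1.241 -0.749 -3.047
endloop
endfacet
facet normal 0.713 -0.167 -0.680
outer loop
vertex -0.618 -0.508 -2.453
vertex -1.241 -0.749 -3.047
vertex -0.985 0.106 -2.989
endloop
endfacet
facet normal 0.910 0.346 -0.227
outer loop
vertex -0.618 -0.508 -2.453
vertex -0.985 0.106 -2.989
vertex -0.842 0.294 -2.127
endloop
endfacet
facet normal 0.898 0.075 0.434
outer loop
vertex -0.618 -0.508 -2.453
vertex -0.842 0.294 -2.127
vertex -1.01 -0.444 -1.652
endloop
endfacet
facet normal 0.074 -0.675 0.734
outer loop
vertex -1.256 -1.088 -2.22
vertex -1.01 -0.444 -1.652
vertex -1.875 -0.646 -1.751
endloop
endfacet
facet normal -0.111 -0.919 -0.379
outer loop
vertex -1.241 -0.749 -3.047
vertex -1.256 -1.088 -2.22
vertex -2.018 -0.834 -2.613
endloop
endfacet
facet normal 0.105 0.036 -0.994
outer loop
vertex -0.985 0.106 -2.989
vertex -1.241 -0.749 -3.047
vertex -1.85 -0.096 -3.088
endloop
endfacet
facet normal 0.423 0.868 -0.260
outer loop
vertex -0.842 0.294 -2.127
vertex -0.985 0.106 -2.989
vertex -1.604 0.548 -2.52
endloop
endfacet
facet normal 0.405 0.428 0.808
outer loop
vertex -1.01 -0.444 -1.652
vertex -0.842 0.294 -2.127
vertex -1.619 0.209 -1.693
endloop
endfacet

endsolid


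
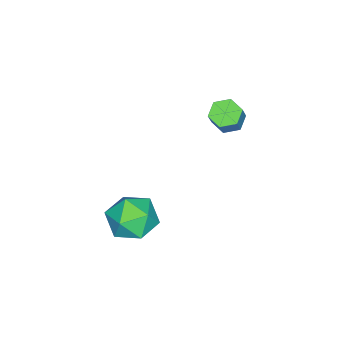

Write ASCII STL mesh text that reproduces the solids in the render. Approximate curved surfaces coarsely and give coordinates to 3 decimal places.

solid 
facet normal -0.536 -0.106 -0.837
outer loop
vertex -2.926 -0.551 1.637
vertex -3.496 -0.583 2.006
vertex -3.268 0.018 1.784
endloop
endfacet
facet normal 0.678 0.537 -0.503
outer loop
vertex -2.926 -0.551 1.637
vertex -3.268 0.018 1.784
vertex -2.293 -0.425 2.625
endloop
endfacet
facet normal 0.677 0.538 -0.502
outer loop
vertex -2.293 -0.425 2.625
vertex -3.268 0.018 1.784
vertex -2.636 0.144 2.772
endloop
endfacet
facet normal 0.535 0.106 0.838
outer loop
vertex -2.293 -0.425 2.625
vertex -2.636 0.144 2.772
vertex -2.864 -0.457 2.994
endloop
endfacet
facet normal -0.535 -0.106 -0.838
outer loop
vertex -3.268 0.018 1.784
vertex -3.496 -0.583 2.006
vertex -3.839 -0.014 2.153
endloop
endfacet
facet normal -0.097 0.993 -0.064
outer loop
vertex -3.268 0.018 1.784
vertex -3.839 -0.014 2.153
vertex -2.636 0.144 2.772
endloop
endfacet
facet normal -0.097 0.993 -0.064
outer loop
vertex -2.636 0.144 2.772
vertex -3.839 -0.014 2.153
vertex -3.206 0.112 3.141
endloop
endfacet
facet normal 0.536 0.106 0.837
outer loop
vertex -2.636 0.144 2.772
vertex -3.206 0.112 3.141
vertex -2.864 -0.457 2.994
endloop
endfacet
facet normal -0.535 -0.106 -0.838
outer loop
vertex -3.839 -0.014 2.153
vertex -3.496 -0.583 2.006
vertex -4.067 -0.615 2.375
endloop
endfacet
facet normal -0.775 0.456 0.438
outer loop
vertex -3.839 -0.014 2.153
vertex -4.067 -0.615 2.375
vertex -3.206 0.112 3.141
endloop
endfacet
facet normal -0.775 0.456 0.438
outer loop
vertex -3.206 0.112 3.141
vertex -4.067 -0.615 2.375
vertex -3.434 -0.489 3.363
endloop
endfacet
facet normal 0.536 0.106 0.837
outer loop
vertex -3.206 0.112 3.141
vertex -3.434 -0.489 3.363
vertex -2.864 -0.457 2.994
endloop
endfacet
facet normal -0.535 -0.106 -0.838
outer loop
vertex -4.067 -0.615 2.375
vertex -3.496 -0.583 2.006
vertex -3.724 -1.184 2.228
endloop
endfacet
facet normal -0.677 -0.538 0.502
outer loop
vertex -4.067 -0.615 2.375
vertex -3.724 -1.184 2.228
vertex -3.434 -0.489 3.363
endloop
endfacet
facet normal -0.678 -0.537 0.502
outer loop
vertex -3.434 -0.489 3.363
vertex -3.724 -1.184 2.228
vertex -3.092 -1.058 3.216
endloop
endfacet
facet normal 0.536 0.106 0.837
outer loop
vertex -3.434 -0.489 3.363
vertex -3.092 -1.058 3.216
vertex -2.864 -0.457 2.994
endloop
endfacet
facet normal -0.536 -0.106 -0.837
outer loop
vertex -3.724 -1.184 2.228
vertex -3.496 -0.583 2.006
vertex -3.154 -1.152 1.859
endloop
endfacet
facet normal 0.097 -0.993 0.064
outer loop
vertex -3.724 -1.184 2.228
vertex -3.154 -1.152 1.859
vertex -3.092 -1.058 3.216
endloop
endfacet
facet normal 0.097 -0.993 0.064
outer loop
vertex -3.092 -1.058 3.216
vertex -3.154 -1.152 1.859
vertex -2.521 -1.026 2.847
endloop
endfacet
facet normal 0.535 0.106 0.838
outer loop
vertex -3.092 -1.058 3.216
vertex -2.521 -1.026 2.847
vertex -2.864 -0.457 2.994
endloop
endfacet
facet normal -0.536 -0.106 -0.837
outer loop
vertex -3.154 -1.152 1.859
vertex -3.496 -0.583 2.006
vertex -2.926 -0.551 1.637
endloop
endfacet
facet normal 0.775 -0.456 -0.438
outer loop
vertex -3.154 -1.152 1.859
vertex -2.926 -0.551 1.637
vertex -2.521 -1.026 2.847
endloop
endfacet
facet normal 0.775 -0.456 -0.438
outer loop
vertex -2.521 -1.026 2.847
vertex -2.926 -0.551 1.637
vertex -2.293 -0.425 2.625
endloop
endfacet
facet normal 0.535 0.106 0.838
outer loop
vertex -2.521 -1.026 2.847
vertex -2.293 -0.425 2.625
vertex -2.864 -0.457 2.994
endloop
endfacet
facet normal -0.407 0.815 0.413
outer loop
vertex 0.998 -1.338 -0.814
vertex 0.54 -1.976 -0.008
vertex 1.565 -1.537 0.136
endloop
endfacet
facet normal 0.205 0.975 0.082
outer loop
vertex 0.998 -1.338 -0.814
vertex 1.565 -1.537 0.136
vertex 2.099 -1.566 -0.854
endloop
endfacet
facet normal 0.141 0.785 -0.604
outer loop
vertex 0.998 -1.338 -0.814
vertex 2.099 -1.566 -0.854
vertex 1.403 -2.023 -1.61
endloop
endfacet
facet normal -0.510 0.507 -0.695
outer loop
vertex 0.998 -1.338 -0.814
vertex 1.403 -2.023 -1.61
vertex 0.439 -2.276 -1.088
endloop
endfacet
facet normal -0.848 0.525 -0.067
outer loop
vertex 0.998 -1.338 -0.814
vertex 0.439 -2.276 -1.088
vertex 0.54 -1.976 -0.008
endloop
endfacet
facet normal 0.723 0.581 0.373
outer loop
vertex 2.099 -1.566 -0.854
vertex 1.565 -1.537 0.136
vertex 2.321 -2.344 -0.072
endloop
endfacet
facet normal -0.265 0.321 0.909
outer loop
vertex 1.565 -1.537 0.136
vertex 0.54 -1.976 -0.008
vertex 1.357 -2.597 0.45
endloop
endfacet
facet normal -0.980 -0.147 0.132
outer loop
vertex 0.54 -1.976 -0.008
vertex 0.439 -2.276 -1.088
vertex 0.661 -3.054 -0.306
endloop
endfacet
facet normal -0.432 -0.177 -0.884
outer loop
vertex 0.439 -2.276 -1.088
vertex 1.403 -2.023 -1.61
vertex 1.195 -3.083 -1.296
endloop
endfacet
facet normal 0.620 0.273 -0.736
outer loop
vertex 1.403 -2.023 -1.61
vertex 2.099 -1.566 -0.854
vertex 2.22 -2.644 -1.152
endloop
endfacet
facet normal 0.510 -0.507 0.695
outer loop
vertex 1.762 -3.282 -0.346
vertex 2.321 -2.344 -0.072
vertex 1.357 -2.597 0.45
endloop
endfacet
facet normal -0.141 -0.785 0.604
outer loop
vertex 1.762 -3.282 -0.346
vertex 1.357 -2.597 0.45
vertex 0.661 -3.054 -0.306
endloop
endfacet
facet normal -0.205 -0.975 -0.082
outer loop
vertex 1.762 -3.282 -0.346
vertex 0.661 -3.054 -0.306
vertex 1.195 -3.083 -1.296
endloop
endfacet
facet normal 0.407 -0.815 -0.413
outer loop
vertex 1.762 -3.282 -0.346
vertex 1.195 -3.083 -1.296
vertex 2.22 -2.644 -1.152
endloop
endfacet
facet normal 0.848 -0.525 0.067
outer loop
vertex 1.762 -3.282 -0.346
vertex 2.22 -2.644 -1.152
vertex 2.321 -2.344 -0.072
endloop
endfacet
facet normal 0.432 0.177 0.884
outer loop
vertex 1.357 -2.597 0.45
vertex 2.321 -2.344 -0.072
vertex 1.565 -1.537 0.136
endloop
endfacet
facet normal -0.620 -0.273 0.736
outer loop
vertex 0.661 -3.054 -0.306
vertex 1.357 -2.597 0.45
vertex 0.54 -1.976 -0.008
endloop
endfacet
facet normal -0.723 -0.581 -0.373
outer loop
vertex 1.195 -3.083 -1.296
vertex 0.661 -3.054 -0.306
vertex 0.439 -2.276 -1.088
endloop
endfacet
facet normal 0.265 -0.321 -0.909
outer loop
vertex 2.22 -2.644 -1.152
vertex 1.195 -3.083 -1.296
vertex 1.403 -2.023 -1.61
endloop
endfacet
facet normal 0.980 0.147 -0.132
outer loop
vertex 2.321 -2.344 -0.072
vertex 2.22 -2.644 -1.152
vertex 2.099 -1.566 -0.854
endloop
endfacet

endsolid


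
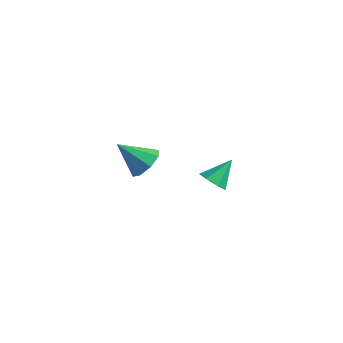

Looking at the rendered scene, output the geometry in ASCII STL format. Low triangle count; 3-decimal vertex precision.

solid 
facet normal -0.178 -0.736 -0.653
outer loop
vertex 3.004 0.503 1.261
vertex 2.707 0.088 1.81
vertex 2.364 0.574 1.355
endloop
endfacet
facet normal 0.041 0.911 -0.410
outer loop
vertex 3.004 0.503 1.261
vertex 2.364 0.574 1.355
vertex 2.973 1.192 2.79
endloop
endfacet
facet normal -0.177 -0.736 -0.653
outer loop
vertex 2.364 0.574 1.355
vertex 2.707 0.088 1.81
vertex 1.982 0.279 1.791
endloop
endfacet
facet normal -0.647 0.760 -0.053
outer loop
vertex 2.364 0.574 1.355
vertex 1.982 0.279 1.791
vertex 2.973 1.192 2.79
endloop
endfacet
facet normal -0.177 -0.737 -0.652
outer loop
vertex 1.982 0.279 1.791
vertex 2.707 0.088 1.81
vertex 2.146 -0.16 2.243
endloop
endfacet
facet normal -0.795 0.265 0.546
outer loop
vertex 1.982 0.279 1.791
vertex 2.146 -0.16 2.243
vertex 2.973 1.192 2.79
endloop
endfacet
facet normal -0.179 -0.736 -0.653
outer loop
vertex 2.146 -0.16 2.243
vertex 2.707 0.088 1.81
vertex 2.732 -0.413 2.368
endloop
endfacet
facet normal -0.287 -0.203 0.936
outer loop
vertex 2.146 -0.16 2.243
vertex 2.732 -0.413 2.368
vertex 2.973 1.192 2.79
endloop
endfacet
facet normal -0.177 -0.736 -0.653
outer loop
vertex 2.732 -0.413 2.368
vertex 2.707 0.088 1.81
vertex 3.3 -0.289 2.074
endloop
endfacet
facet normal 0.489 -0.290 0.823
outer loop
vertex 2.732 -0.413 2.368
vertex 3.3 -0.289 2.074
vertex 2.973 1.192 2.79
endloop
endfacet
facet normal -0.178 -0.736 -0.653
outer loop
vertex 3.3 -0.289 2.074
vertex 2.707 0.088 1.81
vertex 3.42 0.119 1.581
endloop
endfacet
facet normal 0.954 0.070 0.290
outer loop
vertex 3.3 -0.289 2.074
vertex 3.42 0.119 1.581
vertex 2.973 1.192 2.79
endloop
endfacet
facet normal -0.178 -0.736 -0.653
outer loop
vertex 3.42 0.119 1.581
vertex 2.707 0.088 1.81
vertex 3.004 0.503 1.261
endloop
endfacet
facet normal 0.755 0.604 -0.257
outer loop
vertex 3.42 0.119 1.581
vertex 3.004 0.503 1.261
vertex 2.973 1.192 2.79
endloop
endfacet
facet normal 0.659 0.354 -0.664
outer loop
vertex -2.592 2.823 -0.836
vertex -3.236 2.633 -1.577
vertex -3.055 3.415 -0.98
endloop
endfacet
facet normal 0.112 0.317 0.942
outer loop
vertex -2.592 2.823 -0.836
vertex -3.055 3.415 -0.98
vertex -4.484 1.967 -0.323
endloop
endfacet
facet normal 0.660 0.353 -0.663
outer loop
vertex -3.055 3.415 -0.98
vertex -3.236 2.633 -1.577
vertex -3.624 3.55 -1.475
endloop
endfacet
facet normal -0.390 0.671 0.631
outer loop
vertex -3.055 3.415 -0.98
vertex -3.624 3.55 -1.475
vertex -4.484 1.967 -0.323
endloop
endfacet
facet normal 0.660 0.353 -0.663
outer loop
vertex -3.624 3.55 -1.475
vertex -3.236 2.633 -1.577
vertex -3.966 3.148 -2.029
endloop
endfacet
facet normal -0.832 0.541 0.122
outer loop
vertex -3.624 3.55 -1.475
vertex -3.966 3.148 -2.029
vertex -4.484 1.967 -0.323
endloop
endfacet
facet normal 0.660 0.353 -0.663
outer loop
vertex -3.966 3.148 -2.029
vertex -3.236 2.633 -1.577
vertex -3.88 2.444 -2.318
endloop
endfacet
facet normal -0.957 0.002 -0.289
outer loop
vertex -3.966 3.148 -2.029
vertex -3.88 2.444 -2.318
vertex -4.484 1.967 -0.323
endloop
endfacet
facet normal 0.660 0.353 -0.663
outer loop
vertex -3.88 2.444 -2.318
vertex -3.236 2.633 -1.577
vertex -3.418 1.852 -2.173
endloop
endfacet
facet normal -0.691 -0.627 -0.359
outer loop
vertex -3.88 2.444 -2.318
vertex -3.418 1.852 -2.173
vertex -4.484 1.967 -0.323
endloop
endfacet
facet normal 0.660 0.353 -0.664
outer loop
vertex -3.418 1.852 -2.173
vertex -3.236 2.633 -1.577
vertex -2.849 1.717 -1.679
endloop
endfacet
facet normal -0.190 -0.981 -0.049
outer loop
vertex -3.418 1.852 -2.173
vertex -2.849 1.717 -1.679
vertex -4.484 1.967 -0.323
endloop
endfacet
facet normal 0.660 0.353 -0.663
outer loop
vertex -2.849 1.717 -1.679
vertex -3.236 2.633 -1.577
vertex -2.507 2.119 -1.125
endloop
endfacet
facet normal 0.253 -0.851 0.461
outer loop
vertex -2.849 1.717 -1.679
vertex -2.507 2.119 -1.125
vertex -4.484 1.967 -0.323
endloop
endfacet
facet normal 0.660 0.352 -0.664
outer loop
vertex -2.507 2.119 -1.125
vertex -3.236 2.633 -1.577
vertex -2.592 2.823 -0.836
endloop
endfacet
facet normal 0.378 -0.312 0.872
outer loop
vertex -2.507 2.119 -1.125
vertex -2.592 2.823 -0.836
vertex -4.484 1.967 -0.323
endloop
endfacet

endsolid


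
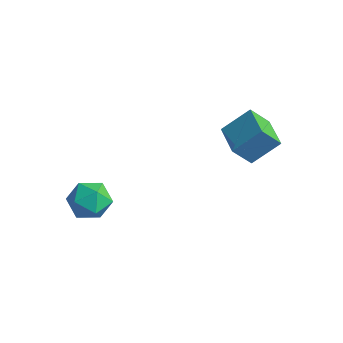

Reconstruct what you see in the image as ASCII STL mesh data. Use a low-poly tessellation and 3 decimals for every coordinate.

solid 
facet normal -0.393 0.920 -0.010
outer loop
vertex -2.401 -2.322 -3.667
vertex -3.208 -2.662 -3.233
vertex -2.461 -2.337 -2.691
endloop
endfacet
facet normal 0.319 0.947 0.034
outer loop
vertex -2.401 -2.322 -3.667
vertex -2.461 -2.337 -2.691
vertex -1.63 -2.601 -3.134
endloop
endfacet
facet normal 0.588 0.608 -0.533
outer loop
vertex -2.401 -2.322 -3.667
vertex -1.63 -2.601 -3.134
vertex -1.863 -3.089 -3.949
endloop
endfacet
facet normal 0.044 0.372 -0.927
outer loop
vertex -2.401 -2.322 -3.667
vertex -1.863 -3.089 -3.949
vertex -2.838 -3.126 -4.01
endloop
endfacet
facet normal -0.563 0.564 -0.605
outer loop
vertex -2.401 -2.322 -3.667
vertex -2.838 -3.126 -4.01
vertex -3.208 -2.662 -3.233
endloop
endfacet
facet normal 0.518 0.589 0.620
outer loop
vertex -1.63 -2.601 -3.134
vertex -2.461 -2.337 -2.691
vertex -1.962 -3.114 -2.37
endloop
endfacet
facet normal -0.635 0.546 0.547
outer loop
vertex -2.461 -2.337 -2.691
vertex -3.208 -2.662 -3.233
vertex -2.937 -3.151 -2.431
endloop
endfacet
facet normal -0.909 -0.030 -0.415
outer loop
vertex -3.208 -2.662 -3.233
vertex -2.838 -3.126 -4.01
vertex -3.17 -3.639 -3.246
endloop
endfacet
facet normal 0.072 -0.341 -0.937
outer loop
vertex -2.838 -3.126 -4.01
vertex -1.863 -3.089 -3.949
vertex -2.339 -3.903 -3.689
endloop
endfacet
facet normal 0.954 0.041 -0.297
outer loop
vertex -1.863 -3.089 -3.949
vertex -1.63 -2.601 -3.134
vertex -1.592 -3.578 -3.147
endloop
endfacet
facet normal -0.044 -0.372 0.927
outer loop
vertex -2.399 -3.918 -2.713
vertex -1.962 -3.114 -2.37
vertex -2.937 -3.151 -2.431
endloop
endfacet
facet normal -0.588 -0.608 0.533
outer loop
vertex -2.399 -3.918 -2.713
vertex -2.937 -3.151 -2.431
vertex -3.17 -3.639 -3.246
endloop
endfacet
facet normal -0.319 -0.947 -0.034
outer loop
vertex -2.399 -3.918 -2.713
vertex -3.17 -3.639 -3.246
vertex -2.339 -3.903 -3.689
endloop
endfacet
facet normal 0.393 -0.920 0.010
outer loop
vertex -2.399 -3.918 -2.713
vertex -2.339 -3.903 -3.689
vertex -1.592 -3.578 -3.147
endloop
endfacet
facet normal 0.563 -0.564 0.605
outer loop
vertex -2.399 -3.918 -2.713
vertex -1.592 -3.578 -3.147
vertex -1.962 -3.114 -2.37
endloop
endfacet
facet normal -0.072 0.341 0.937
outer loop
vertex -2.937 -3.151 -2.431
vertex -1.962 -3.114 -2.37
vertex -2.461 -2.337 -2.691
endloop
endfacet
facet normal -0.954 -0.041 0.297
outer loop
vertex -3.17 -3.639 -3.246
vertex -2.937 -3.151 -2.431
vertex -3.208 -2.662 -3.233
endloop
endfacet
facet normal -0.518 -0.589 -0.620
outer loop
vertex -2.339 -3.903 -3.689
vertex -3.17 -3.639 -3.246
vertex -2.838 -3.126 -4.01
endloop
endfacet
facet normal 0.635 -0.546 -0.547
outer loop
vertex -1.592 -3.578 -3.147
vertex -2.339 -3.903 -3.689
vertex -1.863 -3.089 -3.949
endloop
endfacet
facet normal 0.909 0.030 0.415
outer loop
vertex -1.962 -3.114 -2.37
vertex -1.592 -3.578 -3.147
vertex -1.63 -2.601 -3.134
endloop
endfacet
facet normal -0.415 -0.649 -0.638
outer loop
vertex 2.049 0.085 0.558
vertex 0.799 0.858 0.584
vertex 2.447 0.761 -0.389
endloop
endfacet
facet normal 0.850 -0.526 -0.018
outer loop
vertex 3.061 1.722 0.556
vertex 2.049 0.085 0.558
vertex 2.447 0.761 -0.389
endloop
endfacet
facet normal -0.415 -0.648 -0.638
outer loop
vertex 2.447 0.761 -0.389
vertex 0.799 0.858 0.584
vertex 1.198 1.535 -0.363
endloop
endfacet
facet normal 0.325 0.550 -0.770
outer loop
vertex 1.198 1.535 -0.363
vertex 3.061 1.722 0.556
vertex 2.447 0.761 -0.389
endloop
endfacet
facet normal -0.324 -0.550 0.770
outer loop
vertex 2.049 0.085 0.558
vertex 1.413 1.819 1.529
vertex 0.799 0.858 0.584
endloop
endfacet
facet normal 0.850 -0.526 -0.018
outer loop
vertex 2.662 1.045 1.503
vertex 2.049 0.085 0.558
vertex 3.061 1.722 0.556
endloop
endfacet
facet normal -0.325 -0.550 0.769
outer loop
vertex 2.662 1.045 1.503
vertex 1.413 1.819 1.529
vertex 2.049 0.085 0.558
endloop
endfacet
facet normal -0.850 0.526 0.018
outer loop
vertex 0.799 0.858 0.584
vertex 1.413 1.819 1.529
vertex 1.198 1.535 -0.363
endloop
endfacet
facet normal 0.324 0.550 -0.769
outer loop
vertex 1.811 2.495 0.582
vertex 3.061 1.722 0.556
vertex 1.198 1.535 -0.363
endloop
endfacet
facet normal -0.851 0.526 0.018
outer loop
vertex 1.198 1.535 -0.363
vertex 1.413 1.819 1.529
vertex 1.811 2.495 0.582
endloop
endfacet
facet normal 0.414 0.649 0.638
outer loop
vertex 1.811 2.495 0.582
vertex 2.662 1.045 1.503
vertex 3.061 1.722 0.556
endloop
endfacet
facet normal 0.415 0.649 0.638
outer loop
vertex 1.413 1.819 1.529
vertex 2.662 1.045 1.503
vertex 1.811 2.495 0.582
endloop
endfacet

endsolid


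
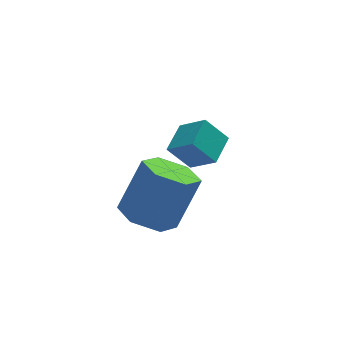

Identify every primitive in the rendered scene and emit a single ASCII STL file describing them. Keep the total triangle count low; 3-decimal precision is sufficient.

solid 
facet normal -0.623 0.208 0.754
outer loop
vertex 1.866 -1.036 -3.316
vertex 2.532 -0.108 -3.022
vertex 1.211 -0.333 -4.051
endloop
endfacet
facet normal -0.564 -0.787 -0.250
outer loop
vertex 1.928 -0.572 -4.918
vertex 1.866 -1.036 -3.316
vertex 1.211 -0.333 -4.051
endloop
endfacet
facet normal -0.623 0.209 0.754
outer loop
vertex 1.211 -0.333 -4.051
vertex 2.532 -0.108 -3.022
vertex 1.878 0.596 -3.757
endloop
endfacet
facet normal -0.541 0.581 -0.608
outer loop
vertex 1.878 0.596 -3.757
vertex 1.928 -0.572 -4.918
vertex 1.211 -0.333 -4.051
endloop
endfacet
facet normal 0.541 -0.581 0.608
outer loop
vertex 1.866 -1.036 -3.316
vertex 3.249 -0.347 -3.889
vertex 2.532 -0.108 -3.022
endloop
endfacet
facet normal -0.566 -0.786 -0.250
outer loop
vertex 2.582 -1.276 -4.183
vertex 1.866 -1.036 -3.316
vertex 1.928 -0.572 -4.918
endloop
endfacet
facet normal 0.541 -0.581 0.608
outer loop
vertex 2.582 -1.276 -4.183
vertex 3.249 -0.347 -3.889
vertex 1.866 -1.036 -3.316
endloop
endfacet
facet normal 0.565 0.786 0.250
outer loop
vertex 2.532 -0.108 -3.022
vertex 3.249 -0.347 -3.889
vertex 1.878 0.596 -3.757
endloop
endfacet
facet normal -0.541 0.581 -0.608
outer loop
vertex 2.594 0.356 -4.624
vertex 1.928 -0.572 -4.918
vertex 1.878 0.596 -3.757
endloop
endfacet
facet normal 0.565 0.787 0.249
outer loop
vertex 1.878 0.596 -3.757
vertex 3.249 -0.347 -3.889
vertex 2.594 0.356 -4.624
endloop
endfacet
facet normal 0.623 -0.208 -0.754
outer loop
vertex 2.594 0.356 -4.624
vertex 2.582 -1.276 -4.183
vertex 1.928 -0.572 -4.918
endloop
endfacet
facet normal 0.623 -0.208 -0.754
outer loop
vertex 3.249 -0.347 -3.889
vertex 2.582 -1.276 -4.183
vertex 2.594 0.356 -4.624
endloop
endfacet
facet normal -0.443 -0.206 -0.872
outer loop
vertex 0.435 -3.065 -4.654
vertex -0.204 -3.633 -4.195
vertex -0.395 -2.69 -4.321
endloop
endfacet
facet normal 0.266 0.899 -0.348
outer loop
vertex 0.435 -3.065 -4.654
vertex -0.395 -2.69 -4.321
vertex 1.303 -2.66 -2.944
endloop
endfacet
facet normal 0.266 0.899 -0.348
outer loop
vertex 1.303 -2.66 -2.944
vertex -0.395 -2.69 -4.321
vertex 0.473 -2.285 -2.611
endloop
endfacet
facet normal 0.443 0.207 0.872
outer loop
vertex 1.303 -2.66 -2.944
vertex 0.473 -2.285 -2.611
vertex 0.664 -3.227 -2.485
endloop
endfacet
facet normal -0.443 -0.206 -0.872
outer loop
vertex -0.395 -2.69 -4.321
vertex -0.204 -3.633 -4.195
vertex -1.035 -3.257 -3.862
endloop
endfacet
facet normal -0.607 0.785 0.122
outer loop
vertex -0.395 -2.69 -4.321
vertex -1.035 -3.257 -3.862
vertex 0.473 -2.285 -2.611
endloop
endfacet
facet normal -0.608 0.785 0.123
outer loop
vertex 0.473 -2.285 -2.611
vertex -1.035 -3.257 -3.862
vertex -0.166 -2.852 -2.152
endloop
endfacet
facet normal 0.443 0.207 0.872
outer loop
vertex 0.473 -2.285 -2.611
vertex -0.166 -2.852 -2.152
vertex 0.664 -3.227 -2.485
endloop
endfacet
facet normal -0.443 -0.207 -0.872
outer loop
vertex -1.035 -3.257 -3.862
vertex -0.204 -3.633 -4.195
vertex -0.843 -4.2 -3.736
endloop
endfacet
facet normal -0.874 -0.115 0.472
outer loop
vertex -1.035 -3.257 -3.862
vertex -0.843 -4.2 -3.736
vertex -0.166 -2.852 -2.152
endloop
endfacet
facet normal -0.875 -0.114 0.471
outer loop
vertex -0.166 -2.852 -2.152
vertex -0.843 -4.2 -3.736
vertex 0.025 -3.795 -2.026
endloop
endfacet
facet normal 0.443 0.206 0.872
outer loop
vertex -0.166 -2.852 -2.152
vertex 0.025 -3.795 -2.026
vertex 0.664 -3.227 -2.485
endloop
endfacet
facet normal -0.443 -0.207 -0.872
outer loop
vertex -0.843 -4.2 -3.736
vertex -0.204 -3.633 -4.195
vertex -0.013 -4.575 -4.069
endloop
endfacet
facet normal -0.266 -0.899 0.348
outer loop
vertex -0.843 -4.2 -3.736
vertex -0.013 -4.575 -4.069
vertex 0.025 -3.795 -2.026
endloop
endfacet
facet normal -0.266 -0.899 0.348
outer loop
vertex 0.025 -3.795 -2.026
vertex -0.013 -4.575 -4.069
vertex 0.855 -4.17 -2.359
endloop
endfacet
facet normal 0.443 0.206 0.872
outer loop
vertex 0.025 -3.795 -2.026
vertex 0.855 -4.17 -2.359
vertex 0.664 -3.227 -2.485
endloop
endfacet
facet normal -0.443 -0.207 -0.872
outer loop
vertex -0.013 -4.575 -4.069
vertex -0.204 -3.633 -4.195
vertex 0.626 -4.008 -4.528
endloop
endfacet
facet normal 0.608 -0.784 -0.123
outer loop
vertex -0.013 -4.575 -4.069
vertex 0.626 -4.008 -4.528
vertex 0.855 -4.17 -2.359
endloop
endfacet
facet normal 0.607 -0.785 -0.123
outer loop
vertex 0.855 -4.17 -2.359
vertex 0.626 -4.008 -4.528
vertex 1.495 -3.603 -2.818
endloop
endfacet
facet normal 0.443 0.206 0.872
outer loop
vertex 0.855 -4.17 -2.359
vertex 1.495 -3.603 -2.818
vertex 0.664 -3.227 -2.485
endloop
endfacet
facet normal -0.443 -0.206 -0.872
outer loop
vertex 0.626 -4.008 -4.528
vertex -0.204 -3.633 -4.195
vertex 0.435 -3.065 -4.654
endloop
endfacet
facet normal 0.874 0.114 -0.471
outer loop
vertex 0.626 -4.008 -4.528
vertex 0.435 -3.065 -4.654
vertex 1.495 -3.603 -2.818
endloop
endfacet
facet normal 0.875 0.115 -0.471
outer loop
vertex 1.495 -3.603 -2.818
vertex 0.435 -3.065 -4.654
vertex 1.303 -2.66 -2.944
endloop
endfacet
facet normal 0.443 0.207 0.872
outer loop
vertex 1.495 -3.603 -2.818
vertex 1.303 -2.66 -2.944
vertex 0.664 -3.227 -2.485
endloop
endfacet

endsolid


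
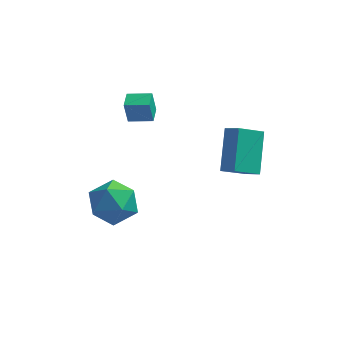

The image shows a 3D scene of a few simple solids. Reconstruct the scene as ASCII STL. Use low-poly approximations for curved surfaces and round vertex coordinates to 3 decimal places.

solid 
facet normal -0.988 -0.071 -0.136
outer loop
vertex -3.337 -0.634 0.687
vertex -3.407 0.221 0.749
vertex -3.189 -0.54 -0.44
endloop
endfacet
facet normal 0.082 -0.994 -0.072
outer loop
vertex -2.093 -0.461 -0.289
vertex -3.337 -0.634 0.687
vertex -3.189 -0.54 -0.44
endloop
endfacet
facet normal -0.988 -0.072 -0.135
outer loop
vertex -3.189 -0.54 -0.44
vertex -3.407 0.221 0.749
vertex -3.26 0.315 -0.377
endloop
endfacet
facet normal 0.130 0.084 -0.988
outer loop
vertex -3.26 0.315 -0.377
vertex -2.093 -0.461 -0.289
vertex -3.189 -0.54 -0.44
endloop
endfacet
facet normal -0.130 -0.082 0.988
outer loop
vertex -3.337 -0.634 0.687
vertex -2.311 0.3 0.9
vertex -3.407 0.221 0.749
endloop
endfacet
facet normal 0.081 -0.994 -0.072
outer loop
vertex -2.24 -0.555 0.837
vertex -3.337 -0.634 0.687
vertex -2.093 -0.461 -0.289
endloop
endfacet
facet normal -0.129 -0.084 0.988
outer loop
vertex -2.24 -0.555 0.837
vertex -2.311 0.3 0.9
vertex -3.337 -0.634 0.687
endloop
endfacet
facet normal -0.082 0.994 0.072
outer loop
vertex -3.407 0.221 0.749
vertex -2.311 0.3 0.9
vertex -3.26 0.315 -0.377
endloop
endfacet
facet normal 0.129 0.082 -0.988
outer loop
vertex -2.163 0.394 -0.227
vertex -2.093 -0.461 -0.289
vertex -3.26 0.315 -0.377
endloop
endfacet
facet normal -0.081 0.994 0.072
outer loop
vertex -3.26 0.315 -0.377
vertex -2.311 0.3 0.9
vertex -2.163 0.394 -0.227
endloop
endfacet
facet normal 0.988 0.071 0.135
outer loop
vertex -2.163 0.394 -0.227
vertex -2.24 -0.555 0.837
vertex -2.093 -0.461 -0.289
endloop
endfacet
facet normal 0.988 0.072 0.136
outer loop
vertex -2.311 0.3 0.9
vertex -2.24 -0.555 0.837
vertex -2.163 0.394 -0.227
endloop
endfacet
facet normal -0.734 0.448 -0.510
outer loop
vertex 1.103 -1.913 -1.828
vertex 0.988 -0.368 -0.308
vertex 2.064 -1.144 -2.536
endloop
endfacet
facet normal 0.053 -0.711 -0.701
outer loop
vertex 2.732 -1.552 -2.072
vertex 1.103 -1.913 -1.828
vertex 2.064 -1.144 -2.536
endloop
endfacet
facet normal -0.734 0.448 -0.510
outer loop
vertex 2.064 -1.144 -2.536
vertex 0.988 -0.368 -0.308
vertex 1.95 0.4 -1.017
endloop
endfacet
facet normal 0.677 0.541 -0.499
outer loop
vertex 1.95 0.4 -1.017
vertex 2.732 -1.552 -2.072
vertex 2.064 -1.144 -2.536
endloop
endfacet
facet normal -0.677 -0.541 0.499
outer loop
vertex 1.103 -1.913 -1.828
vertex 1.656 -0.776 0.156
vertex 0.988 -0.368 -0.308
endloop
endfacet
facet normal 0.053 -0.712 -0.700
outer loop
vertex 1.77 -2.32 -1.363
vertex 1.103 -1.913 -1.828
vertex 2.732 -1.552 -2.072
endloop
endfacet
facet normal -0.678 -0.541 0.499
outer loop
vertex 1.77 -2.32 -1.363
vertex 1.656 -0.776 0.156
vertex 1.103 -1.913 -1.828
endloop
endfacet
facet normal -0.052 0.712 0.701
outer loop
vertex 0.988 -0.368 -0.308
vertex 1.656 -0.776 0.156
vertex 1.95 0.4 -1.017
endloop
endfacet
facet normal 0.678 0.541 -0.498
outer loop
vertex 2.617 -0.007 -0.552
vertex 2.732 -1.552 -2.072
vertex 1.95 0.4 -1.017
endloop
endfacet
facet normal -0.054 0.712 0.700
outer loop
vertex 1.95 0.4 -1.017
vertex 1.656 -0.776 0.156
vertex 2.617 -0.007 -0.552
endloop
endfacet
facet normal 0.734 -0.448 0.511
outer loop
vertex 2.617 -0.007 -0.552
vertex 1.77 -2.32 -1.363
vertex 2.732 -1.552 -2.072
endloop
endfacet
facet normal 0.734 -0.448 0.510
outer loop
vertex 1.656 -0.776 0.156
vertex 1.77 -2.32 -1.363
vertex 2.617 -0.007 -0.552
endloop
endfacet
facet normal -0.676 -0.418 0.607
outer loop
vertex -4.361 -2.96 -3.4
vertex -3.854 -4.054 -3.589
vertex -3.464 -3.351 -2.671
endloop
endfacet
facet normal -0.540 0.256 0.802
outer loop
vertex -4.361 -2.96 -3.4
vertex -3.464 -3.351 -2.671
vertex -3.48 -2.192 -3.052
endloop
endfacet
facet normal -0.690 0.680 0.247
outer loop
vertex -4.361 -2.96 -3.4
vertex -3.48 -2.192 -3.052
vertex -3.879 -2.179 -4.204
endloop
endfacet
facet normal -0.919 0.269 -0.290
outer loop
vertex -4.361 -2.96 -3.4
vertex -3.879 -2.179 -4.204
vertex -4.111 -3.329 -4.536
endloop
endfacet
facet normal -0.910 -0.410 -0.067
outer loop
vertex -4.361 -2.96 -3.4
vertex -4.111 -3.329 -4.536
vertex -3.854 -4.054 -3.589
endloop
endfacet
facet normal 0.158 0.310 0.937
outer loop
vertex -3.48 -2.192 -3.052
vertex -3.464 -3.351 -2.671
vertex -2.429 -2.811 -3.024
endloop
endfacet
facet normal -0.061 -0.780 0.623
outer loop
vertex -3.464 -3.351 -2.671
vertex -3.854 -4.054 -3.589
vertex -2.661 -3.961 -3.356
endloop
endfacet
facet normal -0.439 -0.767 -0.468
outer loop
vertex -3.854 -4.054 -3.589
vertex -4.111 -3.329 -4.536
vertex -3.06 -3.948 -4.508
endloop
endfacet
facet normal -0.455 0.330 -0.827
outer loop
vertex -4.111 -3.329 -4.536
vertex -3.879 -2.179 -4.204
vertex -3.076 -2.789 -4.889
endloop
endfacet
facet normal -0.086 0.995 0.041
outer loop
vertex -3.879 -2.179 -4.204
vertex -3.48 -2.192 -3.052
vertex -2.686 -2.086 -3.971
endloop
endfacet
facet normal 0.919 -0.269 0.290
outer loop
vertex -2.179 -3.18 -4.16
vertex -2.429 -2.811 -3.024
vertex -2.661 -3.961 -3.356
endloop
endfacet
facet normal 0.690 -0.680 -0.247
outer loop
vertex -2.179 -3.18 -4.16
vertex -2.661 -3.961 -3.356
vertex -3.06 -3.948 -4.508
endloop
endfacet
facet normal 0.540 -0.256 -0.802
outer loop
vertex -2.179 -3.18 -4.16
vertex -3.06 -3.948 -4.508
vertex -3.076 -2.789 -4.889
endloop
endfacet
facet normal 0.676 0.418 -0.607
outer loop
vertex -2.179 -3.18 -4.16
vertex -3.076 -2.789 -4.889
vertex -2.686 -2.086 -3.971
endloop
endfacet
facet normal 0.910 0.410 0.067
outer loop
vertex -2.179 -3.18 -4.16
vertex -2.686 -2.086 -3.971
vertex -2.429 -2.811 -3.024
endloop
endfacet
facet normal 0.455 -0.330 0.827
outer loop
vertex -2.661 -3.961 -3.356
vertex -2.429 -2.811 -3.024
vertex -3.464 -3.351 -2.671
endloop
endfacet
facet normal 0.086 -0.995 -0.041
outer loop
vertex -3.06 -3.948 -4.508
vertex -2.661 -3.961 -3.356
vertex -3.854 -4.054 -3.589
endloop
endfacet
facet normal -0.158 -0.310 -0.937
outer loop
vertex -3.076 -2.789 -4.889
vertex -3.06 -3.948 -4.508
vertex -4.111 -3.329 -4.536
endloop
endfacet
facet normal 0.061 0.780 -0.623
outer loop
vertex -2.686 -2.086 -3.971
vertex -3.076 -2.789 -4.889
vertex -3.879 -2.179 -4.204
endloop
endfacet
facet normal 0.439 0.767 0.468
outer loop
vertex -2.429 -2.811 -3.024
vertex -2.686 -2.086 -3.971
vertex -3.48 -2.192 -3.052
endloop
endfacet

endsolid
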